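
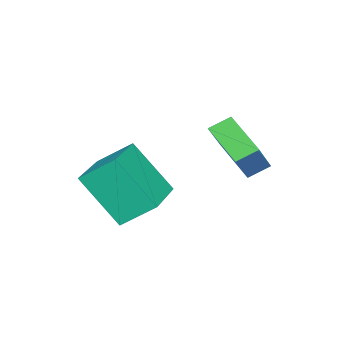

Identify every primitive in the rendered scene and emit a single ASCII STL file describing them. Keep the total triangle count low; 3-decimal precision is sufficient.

solid 
facet normal -0.554 0.677 0.485
outer loop
vertex -3.21 2.311 -2.004
vertex -2.099 2.346 -0.784
vertex -2.372 3.569 -2.804
endloop
endfacet
facet normal -0.673 -0.022 -0.739
outer loop
vertex -1.901 2.994 -3.216
vertex -3.21 2.311 -2.004
vertex -2.372 3.569 -2.804
endloop
endfacet
facet normal -0.554 0.677 0.485
outer loop
vertex -2.372 3.569 -2.804
vertex -2.099 2.346 -0.784
vertex -1.261 3.604 -1.584
endloop
endfacet
facet normal 0.490 0.736 -0.467
outer loop
vertex -1.261 3.604 -1.584
vertex -1.901 2.994 -3.216
vertex -2.372 3.569 -2.804
endloop
endfacet
facet normal -0.490 -0.736 0.467
outer loop
vertex -3.21 2.311 -2.004
vertex -1.628 1.771 -1.196
vertex -2.099 2.346 -0.784
endloop
endfacet
facet normal -0.673 -0.022 -0.739
outer loop
vertex -2.739 1.736 -2.416
vertex -3.21 2.311 -2.004
vertex -1.901 2.994 -3.216
endloop
endfacet
facet normal -0.490 -0.736 0.467
outer loop
vertex -2.739 1.736 -2.416
vertex -1.628 1.771 -1.196
vertex -3.21 2.311 -2.004
endloop
endfacet
facet normal 0.673 0.022 0.739
outer loop
vertex -2.099 2.346 -0.784
vertex -1.628 1.771 -1.196
vertex -1.261 3.604 -1.584
endloop
endfacet
facet normal 0.490 0.736 -0.467
outer loop
vertex -0.79 3.029 -1.996
vertex -1.901 2.994 -3.216
vertex -1.261 3.604 -1.584
endloop
endfacet
facet normal 0.673 0.022 0.739
outer loop
vertex -1.261 3.604 -1.584
vertex -1.628 1.771 -1.196
vertex -0.79 3.029 -1.996
endloop
endfacet
facet normal 0.554 -0.677 -0.485
outer loop
vertex -0.79 3.029 -1.996
vertex -2.739 1.736 -2.416
vertex -1.901 2.994 -3.216
endloop
endfacet
facet normal 0.554 -0.677 -0.485
outer loop
vertex -1.628 1.771 -1.196
vertex -2.739 1.736 -2.416
vertex -0.79 3.029 -1.996
endloop
endfacet
facet normal -0.968 -0.193 -0.161
outer loop
vertex -0.582 -0.259 -1.775
vertex -0.57 1.098 -3.469
vertex -0.23 -1.317 -2.621
endloop
endfacet
facet normal -0.005 -0.626 0.780
outer loop
vertex 1.87 -0.898 -2.271
vertex -0.582 -0.259 -1.775
vertex -0.23 -1.317 -2.621
endloop
endfacet
facet normal -0.968 -0.193 -0.161
outer loop
vertex -0.23 -1.317 -2.621
vertex -0.57 1.098 -3.469
vertex -0.218 0.04 -4.315
endloop
endfacet
facet normal 0.252 -0.756 -0.604
outer loop
vertex -0.218 0.04 -4.315
vertex 1.87 -0.898 -2.271
vertex -0.23 -1.317 -2.621
endloop
endfacet
facet normal -0.252 0.756 0.604
outer loop
vertex -0.582 -0.259 -1.775
vertex 1.53 1.517 -3.119
vertex -0.57 1.098 -3.469
endloop
endfacet
facet normal -0.005 -0.626 0.780
outer loop
vertex 1.518 0.16 -1.425
vertex -0.582 -0.259 -1.775
vertex 1.87 -0.898 -2.271
endloop
endfacet
facet normal -0.252 0.756 0.604
outer loop
vertex 1.518 0.16 -1.425
vertex 1.53 1.517 -3.119
vertex -0.582 -0.259 -1.775
endloop
endfacet
facet normal 0.005 0.626 -0.780
outer loop
vertex -0.57 1.098 -3.469
vertex 1.53 1.517 -3.119
vertex -0.218 0.04 -4.315
endloop
endfacet
facet normal 0.252 -0.756 -0.604
outer loop
vertex 1.882 0.459 -3.965
vertex 1.87 -0.898 -2.271
vertex -0.218 0.04 -4.315
endloop
endfacet
facet normal 0.005 0.626 -0.780
outer loop
vertex -0.218 0.04 -4.315
vertex 1.53 1.517 -3.119
vertex 1.882 0.459 -3.965
endloop
endfacet
facet normal 0.968 0.193 0.161
outer loop
vertex 1.882 0.459 -3.965
vertex 1.518 0.16 -1.425
vertex 1.87 -0.898 -2.271
endloop
endfacet
facet normal 0.968 0.193 0.161
outer loop
vertex 1.53 1.517 -3.119
vertex 1.518 0.16 -1.425
vertex 1.882 0.459 -3.965
endloop
endfacet

endsolid


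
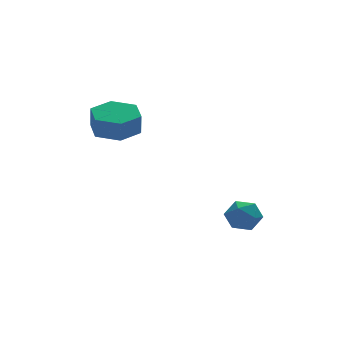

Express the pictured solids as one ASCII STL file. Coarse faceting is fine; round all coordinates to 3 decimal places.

solid 
facet normal 0.051 0.211 -0.976
outer loop
vertex -0.526 2.865 3.054
vertex -1.524 2.45 2.912
vertex -1.402 3.507 3.147
endloop
endfacet
facet normal 0.593 0.780 0.199
outer loop
vertex -0.526 2.865 3.054
vertex -1.402 3.507 3.147
vertex -0.579 2.646 4.069
endloop
endfacet
facet normal 0.593 0.780 0.199
outer loop
vertex -0.579 2.646 4.069
vertex -1.402 3.507 3.147
vertex -1.455 3.288 4.162
endloop
endfacet
facet normal -0.050 -0.210 0.976
outer loop
vertex -0.579 2.646 4.069
vertex -1.455 3.288 4.162
vertex -1.576 2.23 3.928
endloop
endfacet
facet normal 0.050 0.211 -0.976
outer loop
vertex -1.402 3.507 3.147
vertex -1.524 2.45 2.912
vertex -2.4 3.091 3.006
endloop
endfacet
facet normal -0.400 0.900 0.173
outer loop
vertex -1.402 3.507 3.147
vertex -2.4 3.091 3.006
vertex -1.455 3.288 4.162
endloop
endfacet
facet normal -0.400 0.900 0.174
outer loop
vertex -1.455 3.288 4.162
vertex -2.4 3.091 3.006
vertex -2.452 2.872 4.021
endloop
endfacet
facet normal -0.050 -0.210 0.976
outer loop
vertex -1.455 3.288 4.162
vertex -2.452 2.872 4.021
vertex -1.576 2.23 3.928
endloop
endfacet
facet normal 0.050 0.211 -0.976
outer loop
vertex -2.4 3.091 3.006
vertex -1.524 2.45 2.912
vertex -2.521 2.034 2.771
endloop
endfacet
facet normal -0.993 0.119 -0.025
outer loop
vertex -2.4 3.091 3.006
vertex -2.521 2.034 2.771
vertex -2.452 2.872 4.021
endloop
endfacet
facet normal -0.992 0.120 -0.026
outer loop
vertex -2.452 2.872 4.021
vertex -2.521 2.034 2.771
vertex -2.574 1.815 3.786
endloop
endfacet
facet normal -0.051 -0.211 0.976
outer loop
vertex -2.452 2.872 4.021
vertex -2.574 1.815 3.786
vertex -1.576 2.23 3.928
endloop
endfacet
facet normal 0.050 0.210 -0.976
outer loop
vertex -2.521 2.034 2.771
vertex -1.524 2.45 2.912
vertex -1.645 1.392 2.678
endloop
endfacet
facet normal -0.593 -0.780 -0.199
outer loop
vertex -2.521 2.034 2.771
vertex -1.645 1.392 2.678
vertex -2.574 1.815 3.786
endloop
endfacet
facet normal -0.593 -0.780 -0.199
outer loop
vertex -2.574 1.815 3.786
vertex -1.645 1.392 2.678
vertex -1.698 1.173 3.693
endloop
endfacet
facet normal -0.051 -0.211 0.976
outer loop
vertex -2.574 1.815 3.786
vertex -1.698 1.173 3.693
vertex -1.576 2.23 3.928
endloop
endfacet
facet normal 0.050 0.210 -0.976
outer loop
vertex -1.645 1.392 2.678
vertex -1.524 2.45 2.912
vertex -0.648 1.808 2.819
endloop
endfacet
facet normal 0.400 -0.900 -0.173
outer loop
vertex -1.645 1.392 2.678
vertex -0.648 1.808 2.819
vertex -1.698 1.173 3.693
endloop
endfacet
facet normal 0.400 -0.900 -0.174
outer loop
vertex -1.698 1.173 3.693
vertex -0.648 1.808 2.819
vertex -0.7 1.589 3.834
endloop
endfacet
facet normal -0.050 -0.211 0.976
outer loop
vertex -1.698 1.173 3.693
vertex -0.7 1.589 3.834
vertex -1.576 2.23 3.928
endloop
endfacet
facet normal 0.051 0.211 -0.976
outer loop
vertex -0.648 1.808 2.819
vertex -1.524 2.45 2.912
vertex -0.526 2.865 3.054
endloop
endfacet
facet normal 0.992 -0.120 0.025
outer loop
vertex -0.648 1.808 2.819
vertex -0.526 2.865 3.054
vertex -0.7 1.589 3.834
endloop
endfacet
facet normal 0.993 -0.119 0.026
outer loop
vertex -0.7 1.589 3.834
vertex -0.526 2.865 3.054
vertex -0.579 2.646 4.069
endloop
endfacet
facet normal -0.050 -0.211 0.976
outer loop
vertex -0.7 1.589 3.834
vertex -0.579 2.646 4.069
vertex -1.576 2.23 3.928
endloop
endfacet
facet normal -0.876 -0.382 0.296
outer loop
vertex 2.602 0.855 -1.911
vertex 2.843 0.071 -2.209
vertex 3.022 0.299 -1.385
endloop
endfacet
facet normal -0.680 0.163 0.715
outer loop
vertex 2.602 0.855 -1.911
vertex 3.022 0.299 -1.385
vertex 3.23 1.147 -1.38
endloop
endfacet
facet normal -0.600 0.740 0.303
outer loop
vertex 2.602 0.855 -1.911
vertex 3.23 1.147 -1.38
vertex 3.18 1.442 -2.199
endloop
endfacet
facet normal -0.746 0.553 -0.370
outer loop
vertex 2.602 0.855 -1.911
vertex 3.18 1.442 -2.199
vertex 2.941 0.777 -2.712
endloop
endfacet
facet normal -0.917 -0.139 -0.374
outer loop
vertex 2.602 0.855 -1.911
vertex 2.941 0.777 -2.712
vertex 2.843 0.071 -2.209
endloop
endfacet
facet normal -0.046 0.005 0.999
outer loop
vertex 3.23 1.147 -1.38
vertex 3.022 0.299 -1.385
vertex 3.859 0.543 -1.348
endloop
endfacet
facet normal -0.361 -0.876 0.321
outer loop
vertex 3.022 0.299 -1.385
vertex 2.843 0.071 -2.209
vertex 3.62 -0.122 -1.861
endloop
endfacet
facet normal -0.427 -0.485 -0.764
outer loop
vertex 2.843 0.071 -2.209
vertex 2.941 0.777 -2.712
vertex 3.57 0.173 -2.68
endloop
endfacet
facet normal -0.152 0.637 -0.755
outer loop
vertex 2.941 0.777 -2.712
vertex 3.18 1.442 -2.199
vertex 3.778 1.021 -2.675
endloop
endfacet
facet normal 0.084 0.939 0.333
outer loop
vertex 3.18 1.442 -2.199
vertex 3.23 1.147 -1.38
vertex 3.957 1.249 -1.851
endloop
endfacet
facet normal 0.746 -0.553 0.370
outer loop
vertex 4.198 0.465 -2.149
vertex 3.859 0.543 -1.348
vertex 3.62 -0.122 -1.861
endloop
endfacet
facet normal 0.600 -0.740 -0.303
outer loop
vertex 4.198 0.465 -2.149
vertex 3.62 -0.122 -1.861
vertex 3.57 0.173 -2.68
endloop
endfacet
facet normal 0.680 -0.163 -0.715
outer loop
vertex 4.198 0.465 -2.149
vertex 3.57 0.173 -2.68
vertex 3.778 1.021 -2.675
endloop
endfacet
facet normal 0.876 0.382 -0.296
outer loop
vertex 4.198 0.465 -2.149
vertex 3.778 1.021 -2.675
vertex 3.957 1.249 -1.851
endloop
endfacet
facet normal 0.917 0.139 0.374
outer loop
vertex 4.198 0.465 -2.149
vertex 3.957 1.249 -1.851
vertex 3.859 0.543 -1.348
endloop
endfacet
facet normal 0.152 -0.637 0.755
outer loop
vertex 3.62 -0.122 -1.861
vertex 3.859 0.543 -1.348
vertex 3.022 0.299 -1.385
endloop
endfacet
facet normal -0.084 -0.939 -0.333
outer loop
vertex 3.57 0.173 -2.68
vertex 3.62 -0.122 -1.861
vertex 2.843 0.071 -2.209
endloop
endfacet
facet normal 0.046 -0.005 -0.999
outer loop
vertex 3.778 1.021 -2.675
vertex 3.57 0.173 -2.68
vertex 2.941 0.777 -2.712
endloop
endfacet
facet normal 0.361 0.876 -0.321
outer loop
vertex 3.957 1.249 -1.851
vertex 3.778 1.021 -2.675
vertex 3.18 1.442 -2.199
endloop
endfacet
facet normal 0.427 0.485 0.764
outer loop
vertex 3.859 0.543 -1.348
vertex 3.957 1.249 -1.851
vertex 3.23 1.147 -1.38
endloop
endfacet

endsolid


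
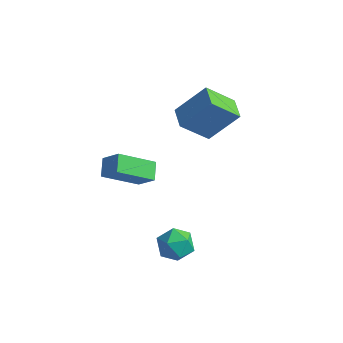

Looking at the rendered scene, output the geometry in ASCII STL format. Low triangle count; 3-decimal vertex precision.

solid 
facet normal -0.710 0.030 -0.704
outer loop
vertex -2.278 -4.593 2.021
vertex -2.692 -3.766 2.474
vertex -1.016 -3.296 0.805
endloop
endfacet
facet normal 0.402 -0.803 -0.439
outer loop
vertex -0.108 -3.334 1.706
vertex -2.278 -4.593 2.021
vertex -1.016 -3.296 0.805
endloop
endfacet
facet normal -0.709 0.029 -0.704
outer loop
vertex -1.016 -3.296 0.805
vertex -2.692 -3.766 2.474
vertex -1.431 -2.469 1.257
endloop
endfacet
facet normal 0.578 0.595 -0.558
outer loop
vertex -1.431 -2.469 1.257
vertex -0.108 -3.334 1.706
vertex -1.016 -3.296 0.805
endloop
endfacet
facet normal -0.578 -0.595 0.558
outer loop
vertex -2.278 -4.593 2.021
vertex -1.784 -3.804 3.375
vertex -2.692 -3.766 2.474
endloop
endfacet
facet normal 0.402 -0.803 -0.439
outer loop
vertex -1.369 -4.631 2.923
vertex -2.278 -4.593 2.021
vertex -0.108 -3.334 1.706
endloop
endfacet
facet normal -0.578 -0.595 0.558
outer loop
vertex -1.369 -4.631 2.923
vertex -1.784 -3.804 3.375
vertex -2.278 -4.593 2.021
endloop
endfacet
facet normal -0.402 0.803 0.439
outer loop
vertex -2.692 -3.766 2.474
vertex -1.784 -3.804 3.375
vertex -1.431 -2.469 1.257
endloop
endfacet
facet normal 0.578 0.595 -0.558
outer loop
vertex -0.522 -2.507 2.159
vertex -0.108 -3.334 1.706
vertex -1.431 -2.469 1.257
endloop
endfacet
facet normal -0.402 0.803 0.439
outer loop
vertex -1.431 -2.469 1.257
vertex -1.784 -3.804 3.375
vertex -0.522 -2.507 2.159
endloop
endfacet
facet normal 0.710 -0.030 0.704
outer loop
vertex -0.522 -2.507 2.159
vertex -1.369 -4.631 2.923
vertex -0.108 -3.334 1.706
endloop
endfacet
facet normal 0.709 -0.029 0.705
outer loop
vertex -1.784 -3.804 3.375
vertex -1.369 -4.631 2.923
vertex -0.522 -2.507 2.159
endloop
endfacet
facet normal -0.559 -0.771 0.306
outer loop
vertex 0.177 -3.684 -2.645
vertex 0.78 -4.325 -3.159
vertex 0.992 -4.093 -2.188
endloop
endfacet
facet normal -0.565 -0.244 0.788
outer loop
vertex 0.177 -3.684 -2.645
vertex 0.992 -4.093 -2.188
vertex 0.767 -3.109 -2.044
endloop
endfacet
facet normal -0.813 0.342 0.471
outer loop
vertex 0.177 -3.684 -2.645
vertex 0.767 -3.109 -2.044
vertex 0.416 -2.733 -2.924
endloop
endfacet
facet normal -0.961 0.181 -0.208
outer loop
vertex 0.177 -3.684 -2.645
vertex 0.416 -2.733 -2.924
vertex 0.424 -3.485 -3.614
endloop
endfacet
facet normal -0.804 -0.508 -0.309
outer loop
vertex 0.177 -3.684 -2.645
vertex 0.424 -3.485 -3.614
vertex 0.78 -4.325 -3.159
endloop
endfacet
facet normal 0.109 -0.119 0.987
outer loop
vertex 0.767 -3.109 -2.044
vertex 0.992 -4.093 -2.188
vertex 1.736 -3.395 -2.186
endloop
endfacet
facet normal 0.119 -0.971 0.206
outer loop
vertex 0.992 -4.093 -2.188
vertex 0.78 -4.325 -3.159
vertex 1.744 -4.147 -2.876
endloop
endfacet
facet normal -0.277 -0.546 -0.791
outer loop
vertex 0.78 -4.325 -3.159
vertex 0.424 -3.485 -3.614
vertex 1.393 -3.771 -3.756
endloop
endfacet
facet normal -0.532 0.569 -0.627
outer loop
vertex 0.424 -3.485 -3.614
vertex 0.416 -2.733 -2.924
vertex 1.168 -2.787 -3.612
endloop
endfacet
facet normal -0.292 0.832 0.472
outer loop
vertex 0.416 -2.733 -2.924
vertex 0.767 -3.109 -2.044
vertex 1.38 -2.555 -2.641
endloop
endfacet
facet normal 0.961 -0.181 0.208
outer loop
vertex 1.983 -3.196 -3.155
vertex 1.736 -3.395 -2.186
vertex 1.744 -4.147 -2.876
endloop
endfacet
facet normal 0.813 -0.342 -0.471
outer loop
vertex 1.983 -3.196 -3.155
vertex 1.744 -4.147 -2.876
vertex 1.393 -3.771 -3.756
endloop
endfacet
facet normal 0.565 0.244 -0.788
outer loop
vertex 1.983 -3.196 -3.155
vertex 1.393 -3.771 -3.756
vertex 1.168 -2.787 -3.612
endloop
endfacet
facet normal 0.559 0.771 -0.306
outer loop
vertex 1.983 -3.196 -3.155
vertex 1.168 -2.787 -3.612
vertex 1.38 -2.555 -2.641
endloop
endfacet
facet normal 0.804 0.508 0.309
outer loop
vertex 1.983 -3.196 -3.155
vertex 1.38 -2.555 -2.641
vertex 1.736 -3.395 -2.186
endloop
endfacet
facet normal 0.532 -0.569 0.627
outer loop
vertex 1.744 -4.147 -2.876
vertex 1.736 -3.395 -2.186
vertex 0.992 -4.093 -2.188
endloop
endfacet
facet normal 0.292 -0.832 -0.472
outer loop
vertex 1.393 -3.771 -3.756
vertex 1.744 -4.147 -2.876
vertex 0.78 -4.325 -3.159
endloop
endfacet
facet normal -0.109 0.119 -0.987
outer loop
vertex 1.168 -2.787 -3.612
vertex 1.393 -3.771 -3.756
vertex 0.424 -3.485 -3.614
endloop
endfacet
facet normal -0.119 0.971 -0.206
outer loop
vertex 1.38 -2.555 -2.641
vertex 1.168 -2.787 -3.612
vertex 0.416 -2.733 -2.924
endloop
endfacet
facet normal 0.277 0.546 0.791
outer loop
vertex 1.736 -3.395 -2.186
vertex 1.38 -2.555 -2.641
vertex 0.767 -3.109 -2.044
endloop
endfacet
facet normal -0.663 0.748 0.031
outer loop
vertex -0.271 1.836 4.348
vertex 0.783 2.829 2.939
vertex -1.446 0.858 2.779
endloop
endfacet
facet normal -0.522 -0.492 0.697
outer loop
vertex -0.623 -0.069 2.741
vertex -0.271 1.836 4.348
vertex -1.446 0.858 2.779
endloop
endfacet
facet normal -0.663 0.748 0.031
outer loop
vertex -1.446 0.858 2.779
vertex 0.783 2.829 2.939
vertex -0.392 1.851 1.371
endloop
endfacet
facet normal -0.536 -0.447 -0.716
outer loop
vertex -0.392 1.851 1.371
vertex -0.623 -0.069 2.741
vertex -1.446 0.858 2.779
endloop
endfacet
facet normal 0.536 0.447 0.716
outer loop
vertex -0.271 1.836 4.348
vertex 1.606 1.902 2.901
vertex 0.783 2.829 2.939
endloop
endfacet
facet normal -0.521 -0.492 0.697
outer loop
vertex 0.552 0.909 4.309
vertex -0.271 1.836 4.348
vertex -0.623 -0.069 2.741
endloop
endfacet
facet normal 0.537 0.446 0.716
outer loop
vertex 0.552 0.909 4.309
vertex 1.606 1.902 2.901
vertex -0.271 1.836 4.348
endloop
endfacet
facet normal 0.522 0.492 -0.697
outer loop
vertex 0.783 2.829 2.939
vertex 1.606 1.902 2.901
vertex -0.392 1.851 1.371
endloop
endfacet
facet normal -0.537 -0.446 -0.716
outer loop
vertex 0.431 0.924 1.332
vertex -0.623 -0.069 2.741
vertex -0.392 1.851 1.371
endloop
endfacet
facet normal 0.521 0.492 -0.697
outer loop
vertex -0.392 1.851 1.371
vertex 1.606 1.902 2.901
vertex 0.431 0.924 1.332
endloop
endfacet
facet normal 0.663 -0.748 -0.031
outer loop
vertex 0.431 0.924 1.332
vertex 0.552 0.909 4.309
vertex -0.623 -0.069 2.741
endloop
endfacet
facet normal 0.663 -0.748 -0.031
outer loop
vertex 1.606 1.902 2.901
vertex 0.552 0.909 4.309
vertex 0.431 0.924 1.332
endloop
endfacet

endsolid


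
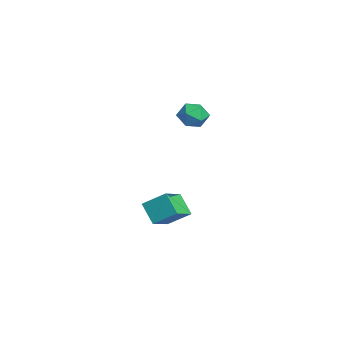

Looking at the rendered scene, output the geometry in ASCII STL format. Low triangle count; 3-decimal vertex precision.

solid 
facet normal -0.631 -0.279 0.724
outer loop
vertex -0.822 -2.764 -1.989
vertex -2.144 -1.705 -2.733
vertex -1.308 -4.005 -2.892
endloop
endfacet
facet normal 0.715 -0.572 0.402
outer loop
vertex -0.336 -3.575 -4.007
vertex -0.822 -2.764 -1.989
vertex -1.308 -4.005 -2.892
endloop
endfacet
facet normal -0.631 -0.279 0.724
outer loop
vertex -1.308 -4.005 -2.892
vertex -2.144 -1.705 -2.733
vertex -2.63 -2.946 -3.636
endloop
endfacet
facet normal -0.302 -0.771 -0.561
outer loop
vertex -2.63 -2.946 -3.636
vertex -0.336 -3.575 -4.007
vertex -1.308 -4.005 -2.892
endloop
endfacet
facet normal 0.302 0.771 0.561
outer loop
vertex -0.822 -2.764 -1.989
vertex -1.172 -1.275 -3.848
vertex -2.144 -1.705 -2.733
endloop
endfacet
facet normal 0.715 -0.572 0.402
outer loop
vertex 0.15 -2.334 -3.104
vertex -0.822 -2.764 -1.989
vertex -0.336 -3.575 -4.007
endloop
endfacet
facet normal 0.302 0.771 0.561
outer loop
vertex 0.15 -2.334 -3.104
vertex -1.172 -1.275 -3.848
vertex -0.822 -2.764 -1.989
endloop
endfacet
facet normal -0.715 0.572 -0.402
outer loop
vertex -2.144 -1.705 -2.733
vertex -1.172 -1.275 -3.848
vertex -2.63 -2.946 -3.636
endloop
endfacet
facet normal -0.302 -0.771 -0.561
outer loop
vertex -1.658 -2.516 -4.751
vertex -0.336 -3.575 -4.007
vertex -2.63 -2.946 -3.636
endloop
endfacet
facet normal -0.715 0.572 -0.402
outer loop
vertex -2.63 -2.946 -3.636
vertex -1.172 -1.275 -3.848
vertex -1.658 -2.516 -4.751
endloop
endfacet
facet normal 0.631 0.279 -0.724
outer loop
vertex -1.658 -2.516 -4.751
vertex 0.15 -2.334 -3.104
vertex -0.336 -3.575 -4.007
endloop
endfacet
facet normal 0.631 0.279 -0.724
outer loop
vertex -1.172 -1.275 -3.848
vertex 0.15 -2.334 -3.104
vertex -1.658 -2.516 -4.751
endloop
endfacet
facet normal 0.007 0.813 0.582
outer loop
vertex -1.316 -0.231 3.535
vertex -1.992 -0.63 4.1
vertex -1.055 -0.775 4.291
endloop
endfacet
facet normal 0.648 0.707 0.285
outer loop
vertex -1.316 -0.231 3.535
vertex -1.055 -0.775 4.291
vertex -0.589 -0.863 3.449
endloop
endfacet
facet normal 0.565 0.708 -0.424
outer loop
vertex -1.316 -0.231 3.535
vertex -0.589 -0.863 3.449
vertex -1.237 -0.772 2.737
endloop
endfacet
facet normal -0.127 0.815 -0.565
outer loop
vertex -1.316 -0.231 3.535
vertex -1.237 -0.772 2.737
vertex -2.105 -0.628 3.139
endloop
endfacet
facet normal -0.472 0.880 0.057
outer loop
vertex -1.316 -0.231 3.535
vertex -2.105 -0.628 3.139
vertex -1.992 -0.63 4.1
endloop
endfacet
facet normal 0.876 0.060 0.479
outer loop
vertex -0.589 -0.863 3.449
vertex -1.055 -0.775 4.291
vertex -0.815 -1.652 3.961
endloop
endfacet
facet normal -0.160 0.231 0.960
outer loop
vertex -1.055 -0.775 4.291
vertex -1.992 -0.63 4.1
vertex -1.683 -1.508 4.363
endloop
endfacet
facet normal -0.934 0.339 0.111
outer loop
vertex -1.992 -0.63 4.1
vertex -2.105 -0.628 3.139
vertex -2.331 -1.417 3.651
endloop
endfacet
facet normal -0.376 0.234 -0.896
outer loop
vertex -2.105 -0.628 3.139
vertex -1.237 -0.772 2.737
vertex -1.865 -1.505 2.809
endloop
endfacet
facet normal 0.742 0.061 -0.668
outer loop
vertex -1.237 -0.772 2.737
vertex -0.589 -0.863 3.449
vertex -0.928 -1.65 3.0
endloop
endfacet
facet normal 0.127 -0.815 0.565
outer loop
vertex -1.604 -2.049 3.565
vertex -0.815 -1.652 3.961
vertex -1.683 -1.508 4.363
endloop
endfacet
facet normal -0.565 -0.708 0.424
outer loop
vertex -1.604 -2.049 3.565
vertex -1.683 -1.508 4.363
vertex -2.331 -1.417 3.651
endloop
endfacet
facet normal -0.648 -0.707 -0.285
outer loop
vertex -1.604 -2.049 3.565
vertex -2.331 -1.417 3.651
vertex -1.865 -1.505 2.809
endloop
endfacet
facet normal -0.007 -0.813 -0.582
outer loop
vertex -1.604 -2.049 3.565
vertex -1.865 -1.505 2.809
vertex -0.928 -1.65 3.0
endloop
endfacet
facet normal 0.472 -0.880 -0.057
outer loop
vertex -1.604 -2.049 3.565
vertex -0.928 -1.65 3.0
vertex -0.815 -1.652 3.961
endloop
endfacet
facet normal 0.376 -0.234 0.896
outer loop
vertex -1.683 -1.508 4.363
vertex -0.815 -1.652 3.961
vertex -1.055 -0.775 4.291
endloop
endfacet
facet normal -0.742 -0.061 0.668
outer loop
vertex -2.331 -1.417 3.651
vertex -1.683 -1.508 4.363
vertex -1.992 -0.63 4.1
endloop
endfacet
facet normal -0.876 -0.060 -0.479
outer loop
vertex -1.865 -1.505 2.809
vertex -2.331 -1.417 3.651
vertex -2.105 -0.628 3.139
endloop
endfacet
facet normal 0.160 -0.231 -0.960
outer loop
vertex -0.928 -1.65 3.0
vertex -1.865 -1.505 2.809
vertex -1.237 -0.772 2.737
endloop
endfacet
facet normal 0.934 -0.339 -0.111
outer loop
vertex -0.815 -1.652 3.961
vertex -0.928 -1.65 3.0
vertex -0.589 -0.863 3.449
endloop
endfacet

endsolid


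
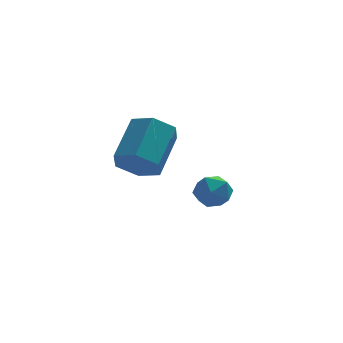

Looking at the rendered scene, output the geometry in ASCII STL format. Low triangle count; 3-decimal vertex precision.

solid 
facet normal -0.360 -0.734 -0.576
outer loop
vertex 0.167 -2.377 0.341
vertex -0.572 -2.375 0.8
vertex -0.493 -1.864 0.1
endloop
endfacet
facet normal 0.543 0.337 -0.769
outer loop
vertex 0.167 -2.377 0.341
vertex -0.493 -1.864 0.1
vertex 0.83 -1.027 1.401
endloop
endfacet
facet normal 0.542 0.338 -0.769
outer loop
vertex 0.83 -1.027 1.401
vertex -0.493 -1.864 0.1
vertex 0.17 -0.514 1.161
endloop
endfacet
facet normal 0.360 0.733 0.576
outer loop
vertex 0.83 -1.027 1.401
vertex 0.17 -0.514 1.161
vertex 0.092 -1.025 1.86
endloop
endfacet
facet normal -0.360 -0.734 -0.576
outer loop
vertex -0.493 -1.864 0.1
vertex -0.572 -2.375 0.8
vertex -1.232 -1.862 0.559
endloop
endfacet
facet normal -0.386 0.680 -0.624
outer loop
vertex -0.493 -1.864 0.1
vertex -1.232 -1.862 0.559
vertex 0.17 -0.514 1.161
endloop
endfacet
facet normal -0.386 0.680 -0.624
outer loop
vertex 0.17 -0.514 1.161
vertex -1.232 -1.862 0.559
vertex -0.569 -0.512 1.62
endloop
endfacet
facet normal 0.360 0.734 0.576
outer loop
vertex 0.17 -0.514 1.161
vertex -0.569 -0.512 1.62
vertex 0.092 -1.025 1.86
endloop
endfacet
facet normal -0.360 -0.734 -0.576
outer loop
vertex -1.232 -1.862 0.559
vertex -0.572 -2.375 0.8
vertex -1.31 -2.373 1.259
endloop
endfacet
facet normal -0.929 0.341 0.146
outer loop
vertex -1.232 -1.862 0.559
vertex -1.31 -2.373 1.259
vertex -0.569 -0.512 1.62
endloop
endfacet
facet normal -0.929 0.341 0.146
outer loop
vertex -0.569 -0.512 1.62
vertex -1.31 -2.373 1.259
vertex -0.647 -1.023 2.319
endloop
endfacet
facet normal 0.360 0.734 0.576
outer loop
vertex -0.569 -0.512 1.62
vertex -0.647 -1.023 2.319
vertex 0.092 -1.025 1.86
endloop
endfacet
facet normal -0.360 -0.733 -0.576
outer loop
vertex -1.31 -2.373 1.259
vertex -0.572 -2.375 0.8
vertex -0.65 -2.886 1.499
endloop
endfacet
facet normal -0.542 -0.338 0.769
outer loop
vertex -1.31 -2.373 1.259
vertex -0.65 -2.886 1.499
vertex -0.647 -1.023 2.319
endloop
endfacet
facet normal -0.543 -0.338 0.769
outer loop
vertex -0.647 -1.023 2.319
vertex -0.65 -2.886 1.499
vertex 0.013 -1.536 2.56
endloop
endfacet
facet normal 0.360 0.734 0.576
outer loop
vertex -0.647 -1.023 2.319
vertex 0.013 -1.536 2.56
vertex 0.092 -1.025 1.86
endloop
endfacet
facet normal -0.360 -0.734 -0.576
outer loop
vertex -0.65 -2.886 1.499
vertex -0.572 -2.375 0.8
vertex 0.089 -2.888 1.04
endloop
endfacet
facet normal 0.386 -0.680 0.624
outer loop
vertex -0.65 -2.886 1.499
vertex 0.089 -2.888 1.04
vertex 0.013 -1.536 2.56
endloop
endfacet
facet normal 0.386 -0.680 0.624
outer loop
vertex 0.013 -1.536 2.56
vertex 0.089 -2.888 1.04
vertex 0.752 -1.538 2.101
endloop
endfacet
facet normal 0.360 0.734 0.576
outer loop
vertex 0.013 -1.536 2.56
vertex 0.752 -1.538 2.101
vertex 0.092 -1.025 1.86
endloop
endfacet
facet normal -0.360 -0.734 -0.576
outer loop
vertex 0.089 -2.888 1.04
vertex -0.572 -2.375 0.8
vertex 0.167 -2.377 0.341
endloop
endfacet
facet normal 0.929 -0.341 -0.146
outer loop
vertex 0.089 -2.888 1.04
vertex 0.167 -2.377 0.341
vertex 0.752 -1.538 2.101
endloop
endfacet
facet normal 0.929 -0.341 -0.146
outer loop
vertex 0.752 -1.538 2.101
vertex 0.167 -2.377 0.341
vertex 0.83 -1.027 1.401
endloop
endfacet
facet normal 0.360 0.734 0.576
outer loop
vertex 0.752 -1.538 2.101
vertex 0.83 -1.027 1.401
vertex 0.092 -1.025 1.86
endloop
endfacet
facet normal 0.241 0.150 0.959
outer loop
vertex 2.555 1.969 -1.837
vertex 2.015 1.423 -1.616
vertex 2.767 1.201 -1.77
endloop
endfacet
facet normal 0.802 0.268 0.533
outer loop
vertex 2.555 1.969 -1.837
vertex 2.767 1.201 -1.77
vertex 3.031 1.636 -2.386
endloop
endfacet
facet normal 0.624 0.779 0.069
outer loop
vertex 2.555 1.969 -1.837
vertex 3.031 1.636 -2.386
vertex 2.443 2.127 -2.612
endloop
endfacet
facet normal -0.049 0.977 0.206
outer loop
vertex 2.555 1.969 -1.837
vertex 2.443 2.127 -2.612
vertex 1.814 1.995 -2.136
endloop
endfacet
facet normal -0.285 0.588 0.757
outer loop
vertex 2.555 1.969 -1.837
vertex 1.814 1.995 -2.136
vertex 2.015 1.423 -1.616
endloop
endfacet
facet normal 0.930 -0.329 0.166
outer loop
vertex 3.031 1.636 -2.386
vertex 2.767 1.201 -1.77
vertex 2.786 0.885 -2.504
endloop
endfacet
facet normal 0.021 -0.520 0.854
outer loop
vertex 2.767 1.201 -1.77
vertex 2.015 1.423 -1.616
vertex 2.157 0.753 -2.028
endloop
endfacet
facet normal -0.829 0.188 0.527
outer loop
vertex 2.015 1.423 -1.616
vertex 1.814 1.995 -2.136
vertex 1.569 1.244 -2.254
endloop
endfacet
facet normal -0.447 0.818 -0.364
outer loop
vertex 1.814 1.995 -2.136
vertex 2.443 2.127 -2.612
vertex 1.833 1.679 -2.87
endloop
endfacet
facet normal 0.640 0.496 -0.587
outer loop
vertex 2.443 2.127 -2.612
vertex 3.031 1.636 -2.386
vertex 2.585 1.457 -3.024
endloop
endfacet
facet normal 0.049 -0.977 -0.206
outer loop
vertex 2.045 0.911 -2.803
vertex 2.786 0.885 -2.504
vertex 2.157 0.753 -2.028
endloop
endfacet
facet normal -0.624 -0.779 -0.069
outer loop
vertex 2.045 0.911 -2.803
vertex 2.157 0.753 -2.028
vertex 1.569 1.244 -2.254
endloop
endfacet
facet normal -0.802 -0.268 -0.533
outer loop
vertex 2.045 0.911 -2.803
vertex 1.569 1.244 -2.254
vertex 1.833 1.679 -2.87
endloop
endfacet
facet normal -0.241 -0.150 -0.959
outer loop
vertex 2.045 0.911 -2.803
vertex 1.833 1.679 -2.87
vertex 2.585 1.457 -3.024
endloop
endfacet
facet normal 0.285 -0.588 -0.757
outer loop
vertex 2.045 0.911 -2.803
vertex 2.585 1.457 -3.024
vertex 2.786 0.885 -2.504
endloop
endfacet
facet normal 0.447 -0.818 0.364
outer loop
vertex 2.157 0.753 -2.028
vertex 2.786 0.885 -2.504
vertex 2.767 1.201 -1.77
endloop
endfacet
facet normal -0.640 -0.496 0.587
outer loop
vertex 1.569 1.244 -2.254
vertex 2.157 0.753 -2.028
vertex 2.015 1.423 -1.616
endloop
endfacet
facet normal -0.930 0.329 -0.166
outer loop
vertex 1.833 1.679 -2.87
vertex 1.569 1.244 -2.254
vertex 1.814 1.995 -2.136
endloop
endfacet
facet normal -0.021 0.520 -0.854
outer loop
vertex 2.585 1.457 -3.024
vertex 1.833 1.679 -2.87
vertex 2.443 2.127 -2.612
endloop
endfacet
facet normal 0.829 -0.188 -0.527
outer loop
vertex 2.786 0.885 -2.504
vertex 2.585 1.457 -3.024
vertex 3.031 1.636 -2.386
endloop
endfacet

endsolid


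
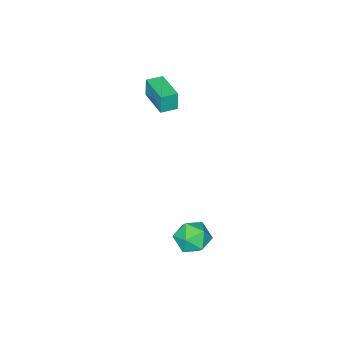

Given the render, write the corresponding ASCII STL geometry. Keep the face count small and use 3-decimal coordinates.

solid 
facet normal -0.935 0.354 -0.037
outer loop
vertex -4.361 -1.37 3.009
vertex -3.783 0.163 3.068
vertex -4.313 -1.349 2.001
endloop
endfacet
facet normal -0.353 -0.935 -0.036
outer loop
vertex -3.537 -1.643 2.032
vertex -4.361 -1.37 3.009
vertex -4.313 -1.349 2.001
endloop
endfacet
facet normal -0.935 0.354 -0.037
outer loop
vertex -4.313 -1.349 2.001
vertex -3.783 0.163 3.068
vertex -3.735 0.184 2.06
endloop
endfacet
facet normal 0.048 0.020 -0.999
outer loop
vertex -3.735 0.184 2.06
vertex -3.537 -1.643 2.032
vertex -4.313 -1.349 2.001
endloop
endfacet
facet normal -0.048 -0.020 0.999
outer loop
vertex -4.361 -1.37 3.009
vertex -3.007 -0.131 3.099
vertex -3.783 0.163 3.068
endloop
endfacet
facet normal -0.353 -0.935 -0.036
outer loop
vertex -3.585 -1.664 3.04
vertex -4.361 -1.37 3.009
vertex -3.537 -1.643 2.032
endloop
endfacet
facet normal -0.048 -0.020 0.999
outer loop
vertex -3.585 -1.664 3.04
vertex -3.007 -0.131 3.099
vertex -4.361 -1.37 3.009
endloop
endfacet
facet normal 0.353 0.935 0.036
outer loop
vertex -3.783 0.163 3.068
vertex -3.007 -0.131 3.099
vertex -3.735 0.184 2.06
endloop
endfacet
facet normal 0.048 0.020 -0.999
outer loop
vertex -2.959 -0.11 2.091
vertex -3.537 -1.643 2.032
vertex -3.735 0.184 2.06
endloop
endfacet
facet normal 0.353 0.935 0.036
outer loop
vertex -3.735 0.184 2.06
vertex -3.007 -0.131 3.099
vertex -2.959 -0.11 2.091
endloop
endfacet
facet normal 0.935 -0.354 0.037
outer loop
vertex -2.959 -0.11 2.091
vertex -3.585 -1.664 3.04
vertex -3.537 -1.643 2.032
endloop
endfacet
facet normal 0.935 -0.354 0.037
outer loop
vertex -3.007 -0.131 3.099
vertex -3.585 -1.664 3.04
vertex -2.959 -0.11 2.091
endloop
endfacet
facet normal -0.269 0.936 0.229
outer loop
vertex -1.211 4.24 -3.602
vertex -2.112 3.986 -3.621
vertex -1.626 3.93 -2.823
endloop
endfacet
facet normal 0.370 0.779 0.507
outer loop
vertex -1.211 4.24 -3.602
vertex -1.626 3.93 -2.823
vertex -0.757 3.653 -3.031
endloop
endfacet
facet normal 0.805 0.593 -0.030
outer loop
vertex -1.211 4.24 -3.602
vertex -0.757 3.653 -3.031
vertex -0.706 3.537 -3.959
endloop
endfacet
facet normal 0.434 0.636 -0.638
outer loop
vertex -1.211 4.24 -3.602
vertex -0.706 3.537 -3.959
vertex -1.543 3.743 -4.323
endloop
endfacet
facet normal -0.229 0.848 -0.479
outer loop
vertex -1.211 4.24 -3.602
vertex -1.543 3.743 -4.323
vertex -2.112 3.986 -3.621
endloop
endfacet
facet normal 0.291 0.213 0.933
outer loop
vertex -0.757 3.653 -3.031
vertex -1.626 3.93 -2.823
vertex -1.377 3.037 -2.697
endloop
endfacet
facet normal -0.741 0.466 0.484
outer loop
vertex -1.626 3.93 -2.823
vertex -2.112 3.986 -3.621
vertex -2.214 3.243 -3.061
endloop
endfacet
facet normal -0.677 0.323 -0.661
outer loop
vertex -2.112 3.986 -3.621
vertex -1.543 3.743 -4.323
vertex -2.163 3.127 -3.989
endloop
endfacet
facet normal 0.395 -0.020 -0.919
outer loop
vertex -1.543 3.743 -4.323
vertex -0.706 3.537 -3.959
vertex -1.294 2.85 -4.197
endloop
endfacet
facet normal 0.994 -0.087 0.066
outer loop
vertex -0.706 3.537 -3.959
vertex -0.757 3.653 -3.031
vertex -0.808 2.794 -3.399
endloop
endfacet
facet normal -0.434 -0.636 0.638
outer loop
vertex -1.709 2.54 -3.418
vertex -1.377 3.037 -2.697
vertex -2.214 3.243 -3.061
endloop
endfacet
facet normal -0.805 -0.593 0.030
outer loop
vertex -1.709 2.54 -3.418
vertex -2.214 3.243 -3.061
vertex -2.163 3.127 -3.989
endloop
endfacet
facet normal -0.370 -0.779 -0.507
outer loop
vertex -1.709 2.54 -3.418
vertex -2.163 3.127 -3.989
vertex -1.294 2.85 -4.197
endloop
endfacet
facet normal 0.269 -0.936 -0.229
outer loop
vertex -1.709 2.54 -3.418
vertex -1.294 2.85 -4.197
vertex -0.808 2.794 -3.399
endloop
endfacet
facet normal 0.229 -0.848 0.479
outer loop
vertex -1.709 2.54 -3.418
vertex -0.808 2.794 -3.399
vertex -1.377 3.037 -2.697
endloop
endfacet
facet normal -0.395 0.020 0.919
outer loop
vertex -2.214 3.243 -3.061
vertex -1.377 3.037 -2.697
vertex -1.626 3.93 -2.823
endloop
endfacet
facet normal -0.994 0.087 -0.066
outer loop
vertex -2.163 3.127 -3.989
vertex -2.214 3.243 -3.061
vertex -2.112 3.986 -3.621
endloop
endfacet
facet normal -0.291 -0.213 -0.933
outer loop
vertex -1.294 2.85 -4.197
vertex -2.163 3.127 -3.989
vertex -1.543 3.743 -4.323
endloop
endfacet
facet normal 0.741 -0.466 -0.484
outer loop
vertex -0.808 2.794 -3.399
vertex -1.294 2.85 -4.197
vertex -0.706 3.537 -3.959
endloop
endfacet
facet normal 0.677 -0.323 0.661
outer loop
vertex -1.377 3.037 -2.697
vertex -0.808 2.794 -3.399
vertex -0.757 3.653 -3.031
endloop
endfacet

endsolid


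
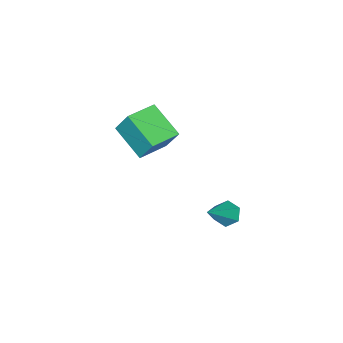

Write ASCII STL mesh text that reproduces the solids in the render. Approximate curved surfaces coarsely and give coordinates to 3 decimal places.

solid 
facet normal -0.764 -0.021 -0.644
outer loop
vertex -2.195 2.232 -3.654
vertex -2.48 2.602 -3.328
vertex -2.137 2.792 -3.741
endloop
endfacet
facet normal 0.823 -0.170 -0.543
outer loop
vertex -2.195 2.232 -3.654
vertex -2.137 2.792 -3.741
vertex -1.16 2.638 -2.212
endloop
endfacet
facet normal -0.764 -0.021 -0.644
outer loop
vertex -2.137 2.792 -3.741
vertex -2.48 2.602 -3.328
vertex -2.422 3.162 -3.415
endloop
endfacet
facet normal 0.601 0.736 -0.310
outer loop
vertex -2.137 2.792 -3.741
vertex -2.422 3.162 -3.415
vertex -1.16 2.638 -2.212
endloop
endfacet
facet normal -0.763 -0.021 -0.646
outer loop
vertex -2.422 3.162 -3.415
vertex -2.48 2.602 -3.328
vertex -2.766 2.972 -3.002
endloop
endfacet
facet normal -0.012 0.912 0.410
outer loop
vertex -2.422 3.162 -3.415
vertex -2.766 2.972 -3.002
vertex -1.16 2.638 -2.212
endloop
endfacet
facet normal -0.763 -0.021 -0.646
outer loop
vertex -2.766 2.972 -3.002
vertex -2.48 2.602 -3.328
vertex -2.824 2.411 -2.915
endloop
endfacet
facet normal -0.404 0.181 0.897
outer loop
vertex -2.766 2.972 -3.002
vertex -2.824 2.411 -2.915
vertex -1.16 2.638 -2.212
endloop
endfacet
facet normal -0.764 -0.020 -0.645
outer loop
vertex -2.824 2.411 -2.915
vertex -2.48 2.602 -3.328
vertex -2.538 2.041 -3.242
endloop
endfacet
facet normal -0.181 -0.726 0.663
outer loop
vertex -2.824 2.411 -2.915
vertex -2.538 2.041 -3.242
vertex -1.16 2.638 -2.212
endloop
endfacet
facet normal -0.764 -0.020 -0.645
outer loop
vertex -2.538 2.041 -3.242
vertex -2.48 2.602 -3.328
vertex -2.195 2.232 -3.654
endloop
endfacet
facet normal 0.433 -0.900 -0.057
outer loop
vertex -2.538 2.041 -3.242
vertex -2.195 2.232 -3.654
vertex -1.16 2.638 -2.212
endloop
endfacet
facet normal -0.981 0.185 -0.057
outer loop
vertex -4.518 -2.787 -1.822
vertex -4.457 -2.13 -0.737
vertex -4.207 -1.4 -2.68
endloop
endfacet
facet normal -0.048 -0.518 -0.854
outer loop
vertex -2.883 -1.65 -2.603
vertex -4.518 -2.787 -1.822
vertex -4.207 -1.4 -2.68
endloop
endfacet
facet normal -0.981 0.184 -0.057
outer loop
vertex -4.207 -1.4 -2.68
vertex -4.457 -2.13 -0.737
vertex -4.147 -0.743 -1.595
endloop
endfacet
facet normal 0.188 0.836 -0.516
outer loop
vertex -4.147 -0.743 -1.595
vertex -2.883 -1.65 -2.603
vertex -4.207 -1.4 -2.68
endloop
endfacet
facet normal -0.188 -0.835 0.516
outer loop
vertex -4.518 -2.787 -1.822
vertex -3.133 -2.38 -0.66
vertex -4.457 -2.13 -0.737
endloop
endfacet
facet normal -0.048 -0.518 -0.854
outer loop
vertex -3.193 -3.037 -1.745
vertex -4.518 -2.787 -1.822
vertex -2.883 -1.65 -2.603
endloop
endfacet
facet normal -0.188 -0.836 0.516
outer loop
vertex -3.193 -3.037 -1.745
vertex -3.133 -2.38 -0.66
vertex -4.518 -2.787 -1.822
endloop
endfacet
facet normal 0.048 0.518 0.854
outer loop
vertex -4.457 -2.13 -0.737
vertex -3.133 -2.38 -0.66
vertex -4.147 -0.743 -1.595
endloop
endfacet
facet normal 0.188 0.835 -0.516
outer loop
vertex -2.822 -0.993 -1.518
vertex -2.883 -1.65 -2.603
vertex -4.147 -0.743 -1.595
endloop
endfacet
facet normal 0.048 0.518 0.854
outer loop
vertex -4.147 -0.743 -1.595
vertex -3.133 -2.38 -0.66
vertex -2.822 -0.993 -1.518
endloop
endfacet
facet normal 0.981 -0.184 0.056
outer loop
vertex -2.822 -0.993 -1.518
vertex -3.193 -3.037 -1.745
vertex -2.883 -1.65 -2.603
endloop
endfacet
facet normal 0.981 -0.184 0.057
outer loop
vertex -3.133 -2.38 -0.66
vertex -3.193 -3.037 -1.745
vertex -2.822 -0.993 -1.518
endloop
endfacet

endsolid


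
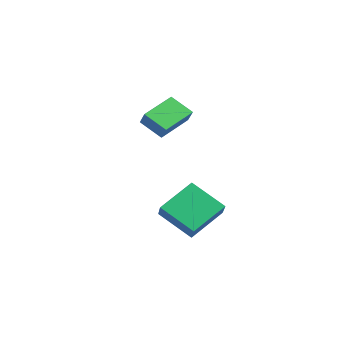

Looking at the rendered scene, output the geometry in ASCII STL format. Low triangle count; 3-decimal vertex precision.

solid 
facet normal -0.681 0.033 -0.732
outer loop
vertex -1.363 2.613 1.171
vertex -1.922 3.938 1.751
vertex -0.63 3.209 0.516
endloop
endfacet
facet normal 0.360 -0.854 -0.374
outer loop
vertex -0.078 3.182 1.109
vertex -1.363 2.613 1.171
vertex -0.63 3.209 0.516
endloop
endfacet
facet normal -0.681 0.034 -0.732
outer loop
vertex -0.63 3.209 0.516
vertex -1.922 3.938 1.751
vertex -1.188 4.534 1.096
endloop
endfacet
facet normal 0.638 0.518 -0.570
outer loop
vertex -1.188 4.534 1.096
vertex -0.078 3.182 1.109
vertex -0.63 3.209 0.516
endloop
endfacet
facet normal -0.638 -0.518 0.570
outer loop
vertex -1.363 2.613 1.171
vertex -1.37 3.911 2.344
vertex -1.922 3.938 1.751
endloop
endfacet
facet normal 0.360 -0.855 -0.374
outer loop
vertex -0.812 2.586 1.764
vertex -1.363 2.613 1.171
vertex -0.078 3.182 1.109
endloop
endfacet
facet normal -0.638 -0.518 0.569
outer loop
vertex -0.812 2.586 1.764
vertex -1.37 3.911 2.344
vertex -1.363 2.613 1.171
endloop
endfacet
facet normal -0.360 0.855 0.374
outer loop
vertex -1.922 3.938 1.751
vertex -1.37 3.911 2.344
vertex -1.188 4.534 1.096
endloop
endfacet
facet normal 0.638 0.518 -0.569
outer loop
vertex -0.637 4.507 1.689
vertex -0.078 3.182 1.109
vertex -1.188 4.534 1.096
endloop
endfacet
facet normal -0.361 0.854 0.374
outer loop
vertex -1.188 4.534 1.096
vertex -1.37 3.911 2.344
vertex -0.637 4.507 1.689
endloop
endfacet
facet normal 0.680 -0.033 0.732
outer loop
vertex -0.637 4.507 1.689
vertex -0.812 2.586 1.764
vertex -0.078 3.182 1.109
endloop
endfacet
facet normal 0.681 -0.033 0.732
outer loop
vertex -1.37 3.911 2.344
vertex -0.812 2.586 1.764
vertex -0.637 4.507 1.689
endloop
endfacet
facet normal -0.752 0.232 -0.617
outer loop
vertex 2.134 3.234 -1.211
vertex 3.178 4.119 -2.15
vertex 2.467 1.859 -2.135
endloop
endfacet
facet normal -0.629 -0.533 0.566
outer loop
vertex 3.302 1.601 -1.45
vertex 2.134 3.234 -1.211
vertex 2.467 1.859 -2.135
endloop
endfacet
facet normal -0.752 0.232 -0.617
outer loop
vertex 2.467 1.859 -2.135
vertex 3.178 4.119 -2.15
vertex 3.512 2.744 -3.074
endloop
endfacet
facet normal 0.197 -0.814 -0.547
outer loop
vertex 3.512 2.744 -3.074
vertex 3.302 1.601 -1.45
vertex 2.467 1.859 -2.135
endloop
endfacet
facet normal -0.197 0.813 0.547
outer loop
vertex 2.134 3.234 -1.211
vertex 4.013 3.861 -1.465
vertex 3.178 4.119 -2.15
endloop
endfacet
facet normal -0.629 -0.533 0.566
outer loop
vertex 2.968 2.976 -0.526
vertex 2.134 3.234 -1.211
vertex 3.302 1.601 -1.45
endloop
endfacet
facet normal -0.198 0.814 0.547
outer loop
vertex 2.968 2.976 -0.526
vertex 4.013 3.861 -1.465
vertex 2.134 3.234 -1.211
endloop
endfacet
facet normal 0.629 0.533 -0.566
outer loop
vertex 3.178 4.119 -2.15
vertex 4.013 3.861 -1.465
vertex 3.512 2.744 -3.074
endloop
endfacet
facet normal 0.198 -0.813 -0.547
outer loop
vertex 4.346 2.486 -2.389
vertex 3.302 1.601 -1.45
vertex 3.512 2.744 -3.074
endloop
endfacet
facet normal 0.629 0.533 -0.566
outer loop
vertex 3.512 2.744 -3.074
vertex 4.013 3.861 -1.465
vertex 4.346 2.486 -2.389
endloop
endfacet
facet normal 0.752 -0.232 0.617
outer loop
vertex 4.346 2.486 -2.389
vertex 2.968 2.976 -0.526
vertex 3.302 1.601 -1.45
endloop
endfacet
facet normal 0.752 -0.233 0.617
outer loop
vertex 4.013 3.861 -1.465
vertex 2.968 2.976 -0.526
vertex 4.346 2.486 -2.389
endloop
endfacet

endsolid


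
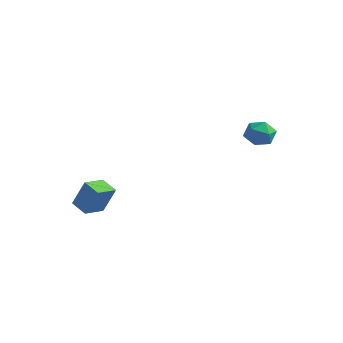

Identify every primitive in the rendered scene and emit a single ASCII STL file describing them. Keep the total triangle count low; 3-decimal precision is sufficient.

solid 
facet normal -0.348 0.317 0.882
outer loop
vertex 2.365 4.409 3.686
vertex 2.12 3.553 3.897
vertex 2.954 3.857 4.117
endloop
endfacet
facet normal 0.196 0.725 0.661
outer loop
vertex 2.365 4.409 3.686
vertex 2.954 3.857 4.117
vertex 3.246 4.397 3.438
endloop
endfacet
facet normal 0.021 0.999 0.026
outer loop
vertex 2.365 4.409 3.686
vertex 3.246 4.397 3.438
vertex 2.591 4.427 2.8
endloop
endfacet
facet normal -0.631 0.762 -0.146
outer loop
vertex 2.365 4.409 3.686
vertex 2.591 4.427 2.8
vertex 1.896 3.905 3.083
endloop
endfacet
facet normal -0.859 0.340 0.383
outer loop
vertex 2.365 4.409 3.686
vertex 1.896 3.905 3.083
vertex 2.12 3.553 3.897
endloop
endfacet
facet normal 0.764 0.303 0.570
outer loop
vertex 3.246 4.397 3.438
vertex 2.954 3.857 4.117
vertex 3.544 3.535 3.497
endloop
endfacet
facet normal -0.115 -0.356 0.927
outer loop
vertex 2.954 3.857 4.117
vertex 2.12 3.553 3.897
vertex 2.849 3.013 3.78
endloop
endfacet
facet normal -0.941 -0.317 0.122
outer loop
vertex 2.12 3.553 3.897
vertex 1.896 3.905 3.083
vertex 2.194 3.043 3.142
endloop
endfacet
facet normal -0.573 0.364 -0.734
outer loop
vertex 1.896 3.905 3.083
vertex 2.591 4.427 2.8
vertex 2.486 3.583 2.463
endloop
endfacet
facet normal 0.480 0.748 -0.458
outer loop
vertex 2.591 4.427 2.8
vertex 3.246 4.397 3.438
vertex 3.32 3.887 2.683
endloop
endfacet
facet normal 0.631 -0.762 0.146
outer loop
vertex 3.075 3.031 2.894
vertex 3.544 3.535 3.497
vertex 2.849 3.013 3.78
endloop
endfacet
facet normal -0.021 -0.999 -0.026
outer loop
vertex 3.075 3.031 2.894
vertex 2.849 3.013 3.78
vertex 2.194 3.043 3.142
endloop
endfacet
facet normal -0.196 -0.725 -0.661
outer loop
vertex 3.075 3.031 2.894
vertex 2.194 3.043 3.142
vertex 2.486 3.583 2.463
endloop
endfacet
facet normal 0.348 -0.317 -0.882
outer loop
vertex 3.075 3.031 2.894
vertex 2.486 3.583 2.463
vertex 3.32 3.887 2.683
endloop
endfacet
facet normal 0.859 -0.340 -0.383
outer loop
vertex 3.075 3.031 2.894
vertex 3.32 3.887 2.683
vertex 3.544 3.535 3.497
endloop
endfacet
facet normal 0.573 -0.364 0.734
outer loop
vertex 2.849 3.013 3.78
vertex 3.544 3.535 3.497
vertex 2.954 3.857 4.117
endloop
endfacet
facet normal -0.480 -0.748 0.458
outer loop
vertex 2.194 3.043 3.142
vertex 2.849 3.013 3.78
vertex 2.12 3.553 3.897
endloop
endfacet
facet normal -0.764 -0.303 -0.570
outer loop
vertex 2.486 3.583 2.463
vertex 2.194 3.043 3.142
vertex 1.896 3.905 3.083
endloop
endfacet
facet normal 0.115 0.356 -0.927
outer loop
vertex 3.32 3.887 2.683
vertex 2.486 3.583 2.463
vertex 2.591 4.427 2.8
endloop
endfacet
facet normal 0.941 0.317 -0.122
outer loop
vertex 3.544 3.535 3.497
vertex 3.32 3.887 2.683
vertex 3.246 4.397 3.438
endloop
endfacet
facet normal -0.918 -0.021 0.396
outer loop
vertex -2.146 -3.744 0.391
vertex -2.255 -2.472 0.206
vertex -2.816 -4.03 -1.178
endloop
endfacet
facet normal 0.084 -0.986 0.144
outer loop
vertex -1.825 -4.008 -1.606
vertex -2.146 -3.744 0.391
vertex -2.816 -4.03 -1.178
endloop
endfacet
facet normal -0.918 -0.021 0.396
outer loop
vertex -2.816 -4.03 -1.178
vertex -2.255 -2.472 0.206
vertex -2.925 -2.758 -1.363
endloop
endfacet
facet normal -0.388 -0.165 -0.907
outer loop
vertex -2.925 -2.758 -1.363
vertex -1.825 -4.008 -1.606
vertex -2.816 -4.03 -1.178
endloop
endfacet
facet normal 0.388 0.165 0.907
outer loop
vertex -2.146 -3.744 0.391
vertex -1.264 -2.45 -0.222
vertex -2.255 -2.472 0.206
endloop
endfacet
facet normal 0.084 -0.986 0.144
outer loop
vertex -1.155 -3.722 -0.037
vertex -2.146 -3.744 0.391
vertex -1.825 -4.008 -1.606
endloop
endfacet
facet normal 0.388 0.165 0.907
outer loop
vertex -1.155 -3.722 -0.037
vertex -1.264 -2.45 -0.222
vertex -2.146 -3.744 0.391
endloop
endfacet
facet normal -0.084 0.986 -0.144
outer loop
vertex -2.255 -2.472 0.206
vertex -1.264 -2.45 -0.222
vertex -2.925 -2.758 -1.363
endloop
endfacet
facet normal -0.388 -0.165 -0.907
outer loop
vertex -1.934 -2.736 -1.791
vertex -1.825 -4.008 -1.606
vertex -2.925 -2.758 -1.363
endloop
endfacet
facet normal -0.084 0.986 -0.144
outer loop
vertex -2.925 -2.758 -1.363
vertex -1.264 -2.45 -0.222
vertex -1.934 -2.736 -1.791
endloop
endfacet
facet normal 0.918 0.021 -0.396
outer loop
vertex -1.934 -2.736 -1.791
vertex -1.155 -3.722 -0.037
vertex -1.825 -4.008 -1.606
endloop
endfacet
facet normal 0.918 0.021 -0.396
outer loop
vertex -1.264 -2.45 -0.222
vertex -1.155 -3.722 -0.037
vertex -1.934 -2.736 -1.791
endloop
endfacet

endsolid


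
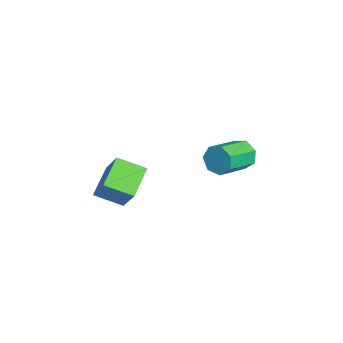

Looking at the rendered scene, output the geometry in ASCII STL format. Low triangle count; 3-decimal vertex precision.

solid 
facet normal -0.664 0.682 -0.306
outer loop
vertex -3.834 2.908 -4.502
vertex -4.257 2.825 -3.77
vertex -3.623 3.358 -3.957
endloop
endfacet
facet normal 0.691 0.403 -0.600
outer loop
vertex -3.834 2.908 -4.502
vertex -3.623 3.358 -3.957
vertex -2.579 1.619 -3.923
endloop
endfacet
facet normal 0.691 0.403 -0.600
outer loop
vertex -2.579 1.619 -3.923
vertex -3.623 3.358 -3.957
vertex -2.368 2.069 -3.378
endloop
endfacet
facet normal 0.664 -0.682 0.306
outer loop
vertex -2.579 1.619 -3.923
vertex -2.368 2.069 -3.378
vertex -3.003 1.535 -3.19
endloop
endfacet
facet normal -0.664 0.682 -0.306
outer loop
vertex -3.623 3.358 -3.957
vertex -4.257 2.825 -3.77
vertex -3.889 3.407 -3.271
endloop
endfacet
facet normal 0.655 0.728 0.202
outer loop
vertex -3.623 3.358 -3.957
vertex -3.889 3.407 -3.271
vertex -2.368 2.069 -3.378
endloop
endfacet
facet normal 0.655 0.728 0.204
outer loop
vertex -2.368 2.069 -3.378
vertex -3.889 3.407 -3.271
vertex -2.635 2.117 -2.692
endloop
endfacet
facet normal 0.664 -0.682 0.306
outer loop
vertex -2.368 2.069 -3.378
vertex -2.635 2.117 -2.692
vertex -3.003 1.535 -3.19
endloop
endfacet
facet normal -0.664 0.682 -0.306
outer loop
vertex -3.889 3.407 -3.271
vertex -4.257 2.825 -3.77
vertex -4.433 3.017 -2.961
endloop
endfacet
facet normal 0.125 0.505 0.854
outer loop
vertex -3.889 3.407 -3.271
vertex -4.433 3.017 -2.961
vertex -2.635 2.117 -2.692
endloop
endfacet
facet normal 0.125 0.506 0.854
outer loop
vertex -2.635 2.117 -2.692
vertex -4.433 3.017 -2.961
vertex -3.179 1.727 -2.381
endloop
endfacet
facet normal 0.664 -0.682 0.306
outer loop
vertex -2.635 2.117 -2.692
vertex -3.179 1.727 -2.381
vertex -3.003 1.535 -3.19
endloop
endfacet
facet normal -0.663 0.683 -0.306
outer loop
vertex -4.433 3.017 -2.961
vertex -4.257 2.825 -3.77
vertex -4.845 2.483 -3.259
endloop
endfacet
facet normal -0.498 -0.097 0.862
outer loop
vertex -4.433 3.017 -2.961
vertex -4.845 2.483 -3.259
vertex -3.179 1.727 -2.381
endloop
endfacet
facet normal -0.499 -0.098 0.861
outer loop
vertex -3.179 1.727 -2.381
vertex -4.845 2.483 -3.259
vertex -3.59 1.193 -2.68
endloop
endfacet
facet normal 0.664 -0.682 0.306
outer loop
vertex -3.179 1.727 -2.381
vertex -3.59 1.193 -2.68
vertex -3.003 1.535 -3.19
endloop
endfacet
facet normal -0.664 0.682 -0.307
outer loop
vertex -4.845 2.483 -3.259
vertex -4.257 2.825 -3.77
vertex -4.814 2.206 -3.942
endloop
endfacet
facet normal -0.747 -0.627 0.221
outer loop
vertex -4.845 2.483 -3.259
vertex -4.814 2.206 -3.942
vertex -3.59 1.193 -2.68
endloop
endfacet
facet normal -0.747 -0.627 0.221
outer loop
vertex -3.59 1.193 -2.68
vertex -4.814 2.206 -3.942
vertex -3.559 0.916 -3.363
endloop
endfacet
facet normal 0.664 -0.682 0.307
outer loop
vertex -3.59 1.193 -2.68
vertex -3.559 0.916 -3.363
vertex -3.003 1.535 -3.19
endloop
endfacet
facet normal -0.664 0.682 -0.307
outer loop
vertex -4.814 2.206 -3.942
vertex -4.257 2.825 -3.77
vertex -4.364 2.395 -4.495
endloop
endfacet
facet normal -0.433 -0.685 -0.586
outer loop
vertex -4.814 2.206 -3.942
vertex -4.364 2.395 -4.495
vertex -3.559 0.916 -3.363
endloop
endfacet
facet normal -0.432 -0.685 -0.587
outer loop
vertex -3.559 0.916 -3.363
vertex -4.364 2.395 -4.495
vertex -3.109 1.106 -3.916
endloop
endfacet
facet normal 0.664 -0.682 0.306
outer loop
vertex -3.559 0.916 -3.363
vertex -3.109 1.106 -3.916
vertex -3.003 1.535 -3.19
endloop
endfacet
facet normal -0.664 0.682 -0.306
outer loop
vertex -4.364 2.395 -4.495
vertex -4.257 2.825 -3.77
vertex -3.834 2.908 -4.502
endloop
endfacet
facet normal 0.207 -0.226 -0.952
outer loop
vertex -4.364 2.395 -4.495
vertex -3.834 2.908 -4.502
vertex -3.109 1.106 -3.916
endloop
endfacet
facet normal 0.207 -0.226 -0.952
outer loop
vertex -3.109 1.106 -3.916
vertex -3.834 2.908 -4.502
vertex -2.579 1.619 -3.923
endloop
endfacet
facet normal 0.664 -0.682 0.306
outer loop
vertex -3.109 1.106 -3.916
vertex -2.579 1.619 -3.923
vertex -3.003 1.535 -3.19
endloop
endfacet
facet normal -0.586 -0.214 -0.781
outer loop
vertex -1.201 -4.24 -3.912
vertex -2.529 -3.589 -3.094
vertex -0.904 -2.894 -4.503
endloop
endfacet
facet normal 0.786 -0.386 -0.484
outer loop
vertex 0.309 -2.451 -2.886
vertex -1.201 -4.24 -3.912
vertex -0.904 -2.894 -4.503
endloop
endfacet
facet normal -0.586 -0.214 -0.781
outer loop
vertex -0.904 -2.894 -4.503
vertex -2.529 -3.589 -3.094
vertex -2.232 -2.242 -3.686
endloop
endfacet
facet normal 0.198 0.897 -0.394
outer loop
vertex -2.232 -2.242 -3.686
vertex 0.309 -2.451 -2.886
vertex -0.904 -2.894 -4.503
endloop
endfacet
facet normal -0.197 -0.898 0.394
outer loop
vertex -1.201 -4.24 -3.912
vertex -1.316 -3.146 -1.477
vertex -2.529 -3.589 -3.094
endloop
endfacet
facet normal 0.786 -0.386 -0.484
outer loop
vertex 0.012 -3.798 -2.294
vertex -1.201 -4.24 -3.912
vertex 0.309 -2.451 -2.886
endloop
endfacet
facet normal -0.198 -0.898 0.394
outer loop
vertex 0.012 -3.798 -2.294
vertex -1.316 -3.146 -1.477
vertex -1.201 -4.24 -3.912
endloop
endfacet
facet normal -0.786 0.386 0.484
outer loop
vertex -2.529 -3.589 -3.094
vertex -1.316 -3.146 -1.477
vertex -2.232 -2.242 -3.686
endloop
endfacet
facet normal 0.198 0.898 -0.393
outer loop
vertex -1.019 -1.8 -2.068
vertex 0.309 -2.451 -2.886
vertex -2.232 -2.242 -3.686
endloop
endfacet
facet normal -0.786 0.386 0.484
outer loop
vertex -2.232 -2.242 -3.686
vertex -1.316 -3.146 -1.477
vertex -1.019 -1.8 -2.068
endloop
endfacet
facet normal 0.586 0.214 0.781
outer loop
vertex -1.019 -1.8 -2.068
vertex 0.012 -3.798 -2.294
vertex 0.309 -2.451 -2.886
endloop
endfacet
facet normal 0.586 0.214 0.782
outer loop
vertex -1.316 -3.146 -1.477
vertex 0.012 -3.798 -2.294
vertex -1.019 -1.8 -2.068
endloop
endfacet

endsolid


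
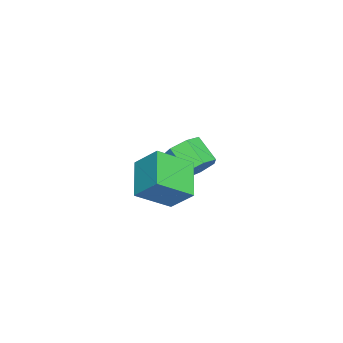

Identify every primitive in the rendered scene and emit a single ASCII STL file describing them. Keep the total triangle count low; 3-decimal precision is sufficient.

solid 
facet normal 0.530 0.648 -0.547
outer loop
vertex -0.752 1.725 0.433
vertex -1.168 1.377 -0.383
vertex -1.471 2.11 0.192
endloop
endfacet
facet normal 0.064 0.612 0.788
outer loop
vertex -0.752 1.725 0.433
vertex -1.471 2.11 0.192
vertex -1.517 0.791 1.22
endloop
endfacet
facet normal 0.064 0.612 0.788
outer loop
vertex -1.517 0.791 1.22
vertex -1.471 2.11 0.192
vertex -2.235 1.176 0.979
endloop
endfacet
facet normal -0.531 -0.648 0.546
outer loop
vertex -1.517 0.791 1.22
vertex -2.235 1.176 0.979
vertex -1.932 0.443 0.403
endloop
endfacet
facet normal 0.530 0.648 -0.547
outer loop
vertex -1.471 2.11 0.192
vertex -1.168 1.377 -0.383
vertex -1.962 1.943 -0.482
endloop
endfacet
facet normal -0.621 0.736 0.270
outer loop
vertex -1.471 2.11 0.192
vertex -1.962 1.943 -0.482
vertex -2.235 1.176 0.979
endloop
endfacet
facet normal -0.621 0.736 0.270
outer loop
vertex -2.235 1.176 0.979
vertex -1.962 1.943 -0.482
vertex -2.726 1.01 0.304
endloop
endfacet
facet normal -0.531 -0.648 0.546
outer loop
vertex -2.235 1.176 0.979
vertex -2.726 1.01 0.304
vertex -1.932 0.443 0.403
endloop
endfacet
facet normal 0.530 0.649 -0.546
outer loop
vertex -1.962 1.943 -0.482
vertex -1.168 1.377 -0.383
vertex -1.854 1.35 -1.082
endloop
endfacet
facet normal -0.838 0.305 -0.452
outer loop
vertex -1.962 1.943 -0.482
vertex -1.854 1.35 -1.082
vertex -2.726 1.01 0.304
endloop
endfacet
facet normal -0.838 0.305 -0.453
outer loop
vertex -2.726 1.01 0.304
vertex -1.854 1.35 -1.082
vertex -2.618 0.416 -0.296
endloop
endfacet
facet normal -0.531 -0.648 0.546
outer loop
vertex -2.726 1.01 0.304
vertex -2.618 0.416 -0.296
vertex -1.932 0.443 0.403
endloop
endfacet
facet normal 0.531 0.648 -0.546
outer loop
vertex -1.854 1.35 -1.082
vertex -1.168 1.377 -0.383
vertex -1.23 0.777 -1.156
endloop
endfacet
facet normal -0.424 -0.354 -0.833
outer loop
vertex -1.854 1.35 -1.082
vertex -1.23 0.777 -1.156
vertex -2.618 0.416 -0.296
endloop
endfacet
facet normal -0.424 -0.355 -0.833
outer loop
vertex -2.618 0.416 -0.296
vertex -1.23 0.777 -1.156
vertex -1.994 -0.157 -0.369
endloop
endfacet
facet normal -0.531 -0.648 0.546
outer loop
vertex -2.618 0.416 -0.296
vertex -1.994 -0.157 -0.369
vertex -1.932 0.443 0.403
endloop
endfacet
facet normal 0.531 0.648 -0.546
outer loop
vertex -1.23 0.777 -1.156
vertex -1.168 1.377 -0.383
vertex -0.559 0.656 -0.647
endloop
endfacet
facet normal 0.310 -0.748 -0.587
outer loop
vertex -1.23 0.777 -1.156
vertex -0.559 0.656 -0.647
vertex -1.994 -0.157 -0.369
endloop
endfacet
facet normal 0.310 -0.748 -0.587
outer loop
vertex -1.994 -0.157 -0.369
vertex -0.559 0.656 -0.647
vertex -1.323 -0.278 0.139
endloop
endfacet
facet normal -0.530 -0.648 0.546
outer loop
vertex -1.994 -0.157 -0.369
vertex -1.323 -0.278 0.139
vertex -1.932 0.443 0.403
endloop
endfacet
facet normal 0.531 0.648 -0.545
outer loop
vertex -0.559 0.656 -0.647
vertex -1.168 1.377 -0.383
vertex -0.347 1.077 0.06
endloop
endfacet
facet normal 0.810 -0.578 0.101
outer loop
vertex -0.559 0.656 -0.647
vertex -0.347 1.077 0.06
vertex -1.323 -0.278 0.139
endloop
endfacet
facet normal 0.810 -0.578 0.102
outer loop
vertex -1.323 -0.278 0.139
vertex -0.347 1.077 0.06
vertex -1.111 0.144 0.846
endloop
endfacet
facet normal -0.531 -0.648 0.546
outer loop
vertex -1.323 -0.278 0.139
vertex -1.111 0.144 0.846
vertex -1.932 0.443 0.403
endloop
endfacet
facet normal 0.531 0.647 -0.547
outer loop
vertex -0.347 1.077 0.06
vertex -1.168 1.377 -0.383
vertex -0.752 1.725 0.433
endloop
endfacet
facet normal 0.700 0.027 0.713
outer loop
vertex -0.347 1.077 0.06
vertex -0.752 1.725 0.433
vertex -1.111 0.144 0.846
endloop
endfacet
facet normal 0.700 0.027 0.713
outer loop
vertex -1.111 0.144 0.846
vertex -0.752 1.725 0.433
vertex -1.517 0.791 1.22
endloop
endfacet
facet normal -0.531 -0.648 0.546
outer loop
vertex -1.111 0.144 0.846
vertex -1.517 0.791 1.22
vertex -1.932 0.443 0.403
endloop
endfacet
facet normal -0.896 -0.210 0.391
outer loop
vertex 2.461 -0.531 2.457
vertex 2.702 0.491 3.556
vertex 1.665 0.832 1.364
endloop
endfacet
facet normal -0.158 -0.672 -0.723
outer loop
vertex 3.358 1.229 0.624
vertex 2.461 -0.531 2.457
vertex 1.665 0.832 1.364
endloop
endfacet
facet normal -0.896 -0.210 0.391
outer loop
vertex 1.665 0.832 1.364
vertex 2.702 0.491 3.556
vertex 1.905 1.854 2.463
endloop
endfacet
facet normal -0.415 0.710 -0.569
outer loop
vertex 1.905 1.854 2.463
vertex 3.358 1.229 0.624
vertex 1.665 0.832 1.364
endloop
endfacet
facet normal 0.415 -0.710 0.569
outer loop
vertex 2.461 -0.531 2.457
vertex 4.395 0.888 2.816
vertex 2.702 0.491 3.556
endloop
endfacet
facet normal -0.158 -0.672 -0.723
outer loop
vertex 4.155 -0.134 1.717
vertex 2.461 -0.531 2.457
vertex 3.358 1.229 0.624
endloop
endfacet
facet normal 0.415 -0.710 0.569
outer loop
vertex 4.155 -0.134 1.717
vertex 4.395 0.888 2.816
vertex 2.461 -0.531 2.457
endloop
endfacet
facet normal 0.158 0.672 0.723
outer loop
vertex 2.702 0.491 3.556
vertex 4.395 0.888 2.816
vertex 1.905 1.854 2.463
endloop
endfacet
facet normal -0.415 0.710 -0.569
outer loop
vertex 3.599 2.251 1.723
vertex 3.358 1.229 0.624
vertex 1.905 1.854 2.463
endloop
endfacet
facet normal 0.158 0.672 0.723
outer loop
vertex 1.905 1.854 2.463
vertex 4.395 0.888 2.816
vertex 3.599 2.251 1.723
endloop
endfacet
facet normal 0.896 0.210 -0.392
outer loop
vertex 3.599 2.251 1.723
vertex 4.155 -0.134 1.717
vertex 3.358 1.229 0.624
endloop
endfacet
facet normal 0.896 0.210 -0.391
outer loop
vertex 4.395 0.888 2.816
vertex 4.155 -0.134 1.717
vertex 3.599 2.251 1.723
endloop
endfacet

endsolid


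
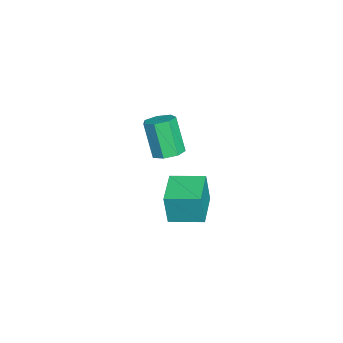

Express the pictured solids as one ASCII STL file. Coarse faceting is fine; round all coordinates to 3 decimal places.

solid 
facet normal 0.336 0.259 -0.906
outer loop
vertex -0.123 -1.727 1.372
vertex -0.911 -1.582 1.121
vertex -0.368 -1.048 1.475
endloop
endfacet
facet normal 0.880 0.257 0.399
outer loop
vertex -0.123 -1.727 1.372
vertex -0.368 -1.048 1.475
vertex -0.84 -2.282 3.31
endloop
endfacet
facet normal 0.880 0.258 0.400
outer loop
vertex -0.84 -2.282 3.31
vertex -0.368 -1.048 1.475
vertex -1.086 -1.603 3.413
endloop
endfacet
facet normal -0.335 -0.259 0.906
outer loop
vertex -0.84 -2.282 3.31
vertex -1.086 -1.603 3.413
vertex -1.629 -2.138 3.059
endloop
endfacet
facet normal 0.335 0.260 -0.906
outer loop
vertex -0.368 -1.048 1.475
vertex -0.911 -1.582 1.121
vertex -1.023 -0.772 1.312
endloop
endfacet
facet normal 0.285 0.888 0.360
outer loop
vertex -0.368 -1.048 1.475
vertex -1.023 -0.772 1.312
vertex -1.086 -1.603 3.413
endloop
endfacet
facet normal 0.285 0.888 0.360
outer loop
vertex -1.086 -1.603 3.413
vertex -1.023 -0.772 1.312
vertex -1.74 -1.327 3.25
endloop
endfacet
facet normal -0.335 -0.259 0.906
outer loop
vertex -1.086 -1.603 3.413
vertex -1.74 -1.327 3.25
vertex -1.629 -2.138 3.059
endloop
endfacet
facet normal 0.335 0.260 -0.906
outer loop
vertex -1.023 -0.772 1.312
vertex -0.911 -1.582 1.121
vertex -1.593 -1.106 1.005
endloop
endfacet
facet normal -0.525 0.850 0.049
outer loop
vertex -1.023 -0.772 1.312
vertex -1.593 -1.106 1.005
vertex -1.74 -1.327 3.25
endloop
endfacet
facet normal -0.524 0.850 0.049
outer loop
vertex -1.74 -1.327 3.25
vertex -1.593 -1.106 1.005
vertex -2.311 -1.661 2.943
endloop
endfacet
facet normal -0.335 -0.259 0.906
outer loop
vertex -1.74 -1.327 3.25
vertex -2.311 -1.661 2.943
vertex -1.629 -2.138 3.059
endloop
endfacet
facet normal 0.335 0.260 -0.906
outer loop
vertex -1.593 -1.106 1.005
vertex -0.911 -1.582 1.121
vertex -1.65 -1.799 0.785
endloop
endfacet
facet normal -0.939 0.172 -0.299
outer loop
vertex -1.593 -1.106 1.005
vertex -1.65 -1.799 0.785
vertex -2.311 -1.661 2.943
endloop
endfacet
facet normal -0.939 0.172 -0.299
outer loop
vertex -2.311 -1.661 2.943
vertex -1.65 -1.799 0.785
vertex -2.368 -2.354 2.724
endloop
endfacet
facet normal -0.335 -0.259 0.906
outer loop
vertex -2.311 -1.661 2.943
vertex -2.368 -2.354 2.724
vertex -1.629 -2.138 3.059
endloop
endfacet
facet normal 0.336 0.258 -0.906
outer loop
vertex -1.65 -1.799 0.785
vertex -0.911 -1.582 1.121
vertex -1.151 -2.329 0.819
endloop
endfacet
facet normal -0.647 -0.636 -0.421
outer loop
vertex -1.65 -1.799 0.785
vertex -1.151 -2.329 0.819
vertex -2.368 -2.354 2.724
endloop
endfacet
facet normal -0.646 -0.636 -0.421
outer loop
vertex -2.368 -2.354 2.724
vertex -1.151 -2.329 0.819
vertex -1.868 -2.884 2.757
endloop
endfacet
facet normal -0.335 -0.259 0.906
outer loop
vertex -2.368 -2.354 2.724
vertex -1.868 -2.884 2.757
vertex -1.629 -2.138 3.059
endloop
endfacet
facet normal 0.334 0.259 -0.906
outer loop
vertex -1.151 -2.329 0.819
vertex -0.911 -1.582 1.121
vertex -0.471 -2.297 1.079
endloop
endfacet
facet normal 0.132 -0.965 -0.227
outer loop
vertex -1.151 -2.329 0.819
vertex -0.471 -2.297 1.079
vertex -1.868 -2.884 2.757
endloop
endfacet
facet normal 0.133 -0.965 -0.227
outer loop
vertex -1.868 -2.884 2.757
vertex -0.471 -2.297 1.079
vertex -1.188 -2.852 3.018
endloop
endfacet
facet normal -0.335 -0.259 0.906
outer loop
vertex -1.868 -2.884 2.757
vertex -1.188 -2.852 3.018
vertex -1.629 -2.138 3.059
endloop
endfacet
facet normal 0.336 0.260 -0.905
outer loop
vertex -0.471 -2.297 1.079
vertex -0.911 -1.582 1.121
vertex -0.123 -1.727 1.372
endloop
endfacet
facet normal 0.812 -0.567 0.138
outer loop
vertex -0.471 -2.297 1.079
vertex -0.123 -1.727 1.372
vertex -1.188 -2.852 3.018
endloop
endfacet
facet normal 0.812 -0.567 0.138
outer loop
vertex -1.188 -2.852 3.018
vertex -0.123 -1.727 1.372
vertex -0.84 -2.282 3.31
endloop
endfacet
facet normal -0.335 -0.259 0.906
outer loop
vertex -1.188 -2.852 3.018
vertex -0.84 -2.282 3.31
vertex -1.629 -2.138 3.059
endloop
endfacet
facet normal -0.999 0.018 0.035
outer loop
vertex -3.734 -1.906 -2.997
vertex -3.693 -0.029 -2.782
vertex -3.795 -1.693 -4.844
endloop
endfacet
facet normal -0.022 -0.993 -0.114
outer loop
vertex -1.687 -1.731 -4.918
vertex -3.734 -1.906 -2.997
vertex -3.795 -1.693 -4.844
endloop
endfacet
facet normal -0.999 0.018 0.035
outer loop
vertex -3.795 -1.693 -4.844
vertex -3.693 -0.029 -2.782
vertex -3.754 0.184 -4.629
endloop
endfacet
facet normal -0.033 0.114 -0.993
outer loop
vertex -3.754 0.184 -4.629
vertex -1.687 -1.731 -4.918
vertex -3.795 -1.693 -4.844
endloop
endfacet
facet normal 0.033 -0.114 0.993
outer loop
vertex -3.734 -1.906 -2.997
vertex -1.585 -0.067 -2.856
vertex -3.693 -0.029 -2.782
endloop
endfacet
facet normal -0.022 -0.993 -0.114
outer loop
vertex -1.626 -1.944 -3.071
vertex -3.734 -1.906 -2.997
vertex -1.687 -1.731 -4.918
endloop
endfacet
facet normal 0.033 -0.114 0.993
outer loop
vertex -1.626 -1.944 -3.071
vertex -1.585 -0.067 -2.856
vertex -3.734 -1.906 -2.997
endloop
endfacet
facet normal 0.022 0.993 0.114
outer loop
vertex -3.693 -0.029 -2.782
vertex -1.585 -0.067 -2.856
vertex -3.754 0.184 -4.629
endloop
endfacet
facet normal -0.033 0.114 -0.993
outer loop
vertex -1.646 0.146 -4.703
vertex -1.687 -1.731 -4.918
vertex -3.754 0.184 -4.629
endloop
endfacet
facet normal 0.022 0.993 0.114
outer loop
vertex -3.754 0.184 -4.629
vertex -1.585 -0.067 -2.856
vertex -1.646 0.146 -4.703
endloop
endfacet
facet normal 0.999 -0.018 -0.035
outer loop
vertex -1.646 0.146 -4.703
vertex -1.626 -1.944 -3.071
vertex -1.687 -1.731 -4.918
endloop
endfacet
facet normal 0.999 -0.018 -0.035
outer loop
vertex -1.585 -0.067 -2.856
vertex -1.626 -1.944 -3.071
vertex -1.646 0.146 -4.703
endloop
endfacet

endsolid


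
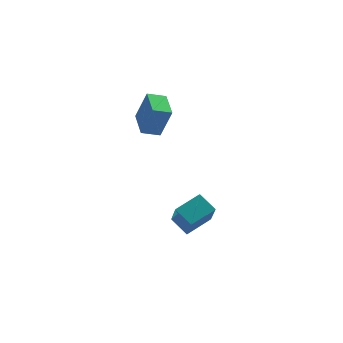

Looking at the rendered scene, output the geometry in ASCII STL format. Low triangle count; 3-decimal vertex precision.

solid 
facet normal -0.946 0.059 0.317
outer loop
vertex -2.48 2.386 3.836
vertex -2.319 4.142 3.992
vertex -3.081 2.604 2.004
endloop
endfacet
facet normal -0.091 -0.992 -0.088
outer loop
vertex -2.021 2.538 1.648
vertex -2.48 2.386 3.836
vertex -3.081 2.604 2.004
endloop
endfacet
facet normal -0.946 0.059 0.317
outer loop
vertex -3.081 2.604 2.004
vertex -2.319 4.142 3.992
vertex -2.92 4.36 2.16
endloop
endfacet
facet normal -0.310 0.112 -0.944
outer loop
vertex -2.92 4.36 2.16
vertex -2.021 2.538 1.648
vertex -3.081 2.604 2.004
endloop
endfacet
facet normal 0.310 -0.112 0.944
outer loop
vertex -2.48 2.386 3.836
vertex -1.259 4.076 3.636
vertex -2.319 4.142 3.992
endloop
endfacet
facet normal -0.091 -0.992 -0.088
outer loop
vertex -1.42 2.32 3.48
vertex -2.48 2.386 3.836
vertex -2.021 2.538 1.648
endloop
endfacet
facet normal 0.310 -0.112 0.944
outer loop
vertex -1.42 2.32 3.48
vertex -1.259 4.076 3.636
vertex -2.48 2.386 3.836
endloop
endfacet
facet normal 0.091 0.992 0.088
outer loop
vertex -2.319 4.142 3.992
vertex -1.259 4.076 3.636
vertex -2.92 4.36 2.16
endloop
endfacet
facet normal -0.310 0.112 -0.944
outer loop
vertex -1.86 4.294 1.804
vertex -2.021 2.538 1.648
vertex -2.92 4.36 2.16
endloop
endfacet
facet normal 0.091 0.992 0.088
outer loop
vertex -2.92 4.36 2.16
vertex -1.259 4.076 3.636
vertex -1.86 4.294 1.804
endloop
endfacet
facet normal 0.946 -0.059 -0.317
outer loop
vertex -1.86 4.294 1.804
vertex -1.42 2.32 3.48
vertex -2.021 2.538 1.648
endloop
endfacet
facet normal 0.946 -0.059 -0.317
outer loop
vertex -1.259 4.076 3.636
vertex -1.42 2.32 3.48
vertex -1.86 4.294 1.804
endloop
endfacet
facet normal -0.895 -0.352 -0.276
outer loop
vertex -1.278 -0.838 -3.369
vertex -1.865 0.164 -2.742
vertex -1.194 0.252 -5.032
endloop
endfacet
facet normal 0.444 -0.759 -0.475
outer loop
vertex 0.345 0.856 -4.558
vertex -1.278 -0.838 -3.369
vertex -1.194 0.252 -5.032
endloop
endfacet
facet normal -0.895 -0.352 -0.276
outer loop
vertex -1.194 0.252 -5.032
vertex -1.865 0.164 -2.742
vertex -1.781 1.254 -4.405
endloop
endfacet
facet normal 0.042 0.548 -0.836
outer loop
vertex -1.781 1.254 -4.405
vertex 0.345 0.856 -4.558
vertex -1.194 0.252 -5.032
endloop
endfacet
facet normal -0.042 -0.548 0.836
outer loop
vertex -1.278 -0.838 -3.369
vertex -0.326 0.768 -2.268
vertex -1.865 0.164 -2.742
endloop
endfacet
facet normal 0.444 -0.759 -0.475
outer loop
vertex 0.261 -0.234 -2.895
vertex -1.278 -0.838 -3.369
vertex 0.345 0.856 -4.558
endloop
endfacet
facet normal -0.042 -0.548 0.836
outer loop
vertex 0.261 -0.234 -2.895
vertex -0.326 0.768 -2.268
vertex -1.278 -0.838 -3.369
endloop
endfacet
facet normal -0.444 0.759 0.475
outer loop
vertex -1.865 0.164 -2.742
vertex -0.326 0.768 -2.268
vertex -1.781 1.254 -4.405
endloop
endfacet
facet normal 0.042 0.548 -0.836
outer loop
vertex -0.242 1.858 -3.931
vertex 0.345 0.856 -4.558
vertex -1.781 1.254 -4.405
endloop
endfacet
facet normal -0.444 0.759 0.475
outer loop
vertex -1.781 1.254 -4.405
vertex -0.326 0.768 -2.268
vertex -0.242 1.858 -3.931
endloop
endfacet
facet normal 0.895 0.352 0.276
outer loop
vertex -0.242 1.858 -3.931
vertex 0.261 -0.234 -2.895
vertex 0.345 0.856 -4.558
endloop
endfacet
facet normal 0.895 0.352 0.276
outer loop
vertex -0.326 0.768 -2.268
vertex 0.261 -0.234 -2.895
vertex -0.242 1.858 -3.931
endloop
endfacet

endsolid


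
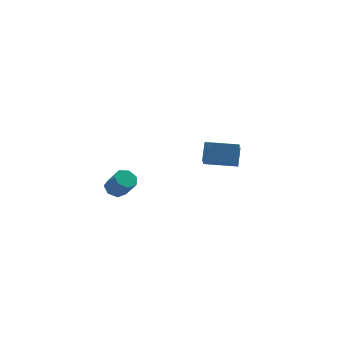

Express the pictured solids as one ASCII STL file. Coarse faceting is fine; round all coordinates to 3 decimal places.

solid 
facet normal -0.933 0.359 0.034
outer loop
vertex 1.834 3.72 -2.201
vertex 2.095 4.465 -2.909
vertex 1.538 3.032 -3.033
endloop
endfacet
facet normal -0.246 -0.702 0.668
outer loop
vertex 3.085 2.435 -3.091
vertex 1.834 3.72 -2.201
vertex 1.538 3.032 -3.033
endloop
endfacet
facet normal -0.933 0.359 0.036
outer loop
vertex 1.538 3.032 -3.033
vertex 2.095 4.465 -2.909
vertex 1.798 3.777 -3.741
endloop
endfacet
facet normal -0.265 -0.614 -0.743
outer loop
vertex 1.798 3.777 -3.741
vertex 3.085 2.435 -3.091
vertex 1.538 3.032 -3.033
endloop
endfacet
facet normal 0.265 0.614 0.744
outer loop
vertex 1.834 3.72 -2.201
vertex 3.642 3.868 -2.967
vertex 2.095 4.465 -2.909
endloop
endfacet
facet normal -0.246 -0.702 0.668
outer loop
vertex 3.382 3.123 -2.259
vertex 1.834 3.72 -2.201
vertex 3.085 2.435 -3.091
endloop
endfacet
facet normal 0.265 0.614 0.743
outer loop
vertex 3.382 3.123 -2.259
vertex 3.642 3.868 -2.967
vertex 1.834 3.72 -2.201
endloop
endfacet
facet normal 0.246 0.702 -0.668
outer loop
vertex 2.095 4.465 -2.909
vertex 3.642 3.868 -2.967
vertex 1.798 3.777 -3.741
endloop
endfacet
facet normal -0.265 -0.614 -0.744
outer loop
vertex 3.346 3.18 -3.799
vertex 3.085 2.435 -3.091
vertex 1.798 3.777 -3.741
endloop
endfacet
facet normal 0.246 0.702 -0.668
outer loop
vertex 1.798 3.777 -3.741
vertex 3.642 3.868 -2.967
vertex 3.346 3.18 -3.799
endloop
endfacet
facet normal 0.932 -0.360 -0.035
outer loop
vertex 3.346 3.18 -3.799
vertex 3.382 3.123 -2.259
vertex 3.085 2.435 -3.091
endloop
endfacet
facet normal 0.933 -0.359 -0.035
outer loop
vertex 3.642 3.868 -2.967
vertex 3.382 3.123 -2.259
vertex 3.346 3.18 -3.799
endloop
endfacet
facet normal -0.332 0.496 -0.802
outer loop
vertex -3.118 -1.359 -2.046
vertex -3.532 -1.127 -1.731
vertex -3.006 -0.93 -1.827
endloop
endfacet
facet normal 0.916 -0.035 -0.400
outer loop
vertex -3.118 -1.359 -2.046
vertex -3.006 -0.93 -1.827
vertex -2.753 -1.906 -1.164
endloop
endfacet
facet normal 0.916 -0.035 -0.400
outer loop
vertex -2.753 -1.906 -1.164
vertex -3.006 -0.93 -1.827
vertex -2.641 -1.477 -0.945
endloop
endfacet
facet normal 0.331 -0.496 0.803
outer loop
vertex -2.753 -1.906 -1.164
vertex -2.641 -1.477 -0.945
vertex -3.168 -1.673 -0.849
endloop
endfacet
facet normal -0.332 0.497 -0.802
outer loop
vertex -3.006 -0.93 -1.827
vertex -3.532 -1.127 -1.731
vertex -3.29 -0.649 -1.535
endloop
endfacet
facet normal 0.749 0.656 0.097
outer loop
vertex -3.006 -0.93 -1.827
vertex -3.29 -0.649 -1.535
vertex -2.641 -1.477 -0.945
endloop
endfacet
facet normal 0.748 0.656 0.098
outer loop
vertex -2.641 -1.477 -0.945
vertex -3.29 -0.649 -1.535
vertex -2.926 -1.196 -0.653
endloop
endfacet
facet normal 0.331 -0.497 0.802
outer loop
vertex -2.641 -1.477 -0.945
vertex -2.926 -1.196 -0.653
vertex -3.168 -1.673 -0.849
endloop
endfacet
facet normal -0.331 0.497 -0.802
outer loop
vertex -3.29 -0.649 -1.535
vertex -3.532 -1.127 -1.731
vertex -3.757 -0.728 -1.391
endloop
endfacet
facet normal 0.017 0.853 0.522
outer loop
vertex -3.29 -0.649 -1.535
vertex -3.757 -0.728 -1.391
vertex -2.926 -1.196 -0.653
endloop
endfacet
facet normal 0.017 0.853 0.522
outer loop
vertex -2.926 -1.196 -0.653
vertex -3.757 -0.728 -1.391
vertex -3.392 -1.275 -0.509
endloop
endfacet
facet normal 0.332 -0.498 0.801
outer loop
vertex -2.926 -1.196 -0.653
vertex -3.392 -1.275 -0.509
vertex -3.168 -1.673 -0.849
endloop
endfacet
facet normal -0.331 0.497 -0.802
outer loop
vertex -3.757 -0.728 -1.391
vertex -3.532 -1.127 -1.731
vertex -4.054 -1.107 -1.503
endloop
endfacet
facet normal -0.727 0.406 0.553
outer loop
vertex -3.757 -0.728 -1.391
vertex -4.054 -1.107 -1.503
vertex -3.392 -1.275 -0.509
endloop
endfacet
facet normal -0.727 0.408 0.553
outer loop
vertex -3.392 -1.275 -0.509
vertex -4.054 -1.107 -1.503
vertex -3.69 -1.654 -0.621
endloop
endfacet
facet normal 0.332 -0.498 0.801
outer loop
vertex -3.392 -1.275 -0.509
vertex -3.69 -1.654 -0.621
vertex -3.168 -1.673 -0.849
endloop
endfacet
facet normal -0.331 0.498 -0.802
outer loop
vertex -4.054 -1.107 -1.503
vertex -3.532 -1.127 -1.731
vertex -3.959 -1.501 -1.787
endloop
endfacet
facet normal -0.924 -0.344 0.168
outer loop
vertex -4.054 -1.107 -1.503
vertex -3.959 -1.501 -1.787
vertex -3.69 -1.654 -0.621
endloop
endfacet
facet normal -0.923 -0.346 0.167
outer loop
vertex -3.69 -1.654 -0.621
vertex -3.959 -1.501 -1.787
vertex -3.594 -2.047 -0.905
endloop
endfacet
facet normal 0.332 -0.498 0.801
outer loop
vertex -3.69 -1.654 -0.621
vertex -3.594 -2.047 -0.905
vertex -3.168 -1.673 -0.849
endloop
endfacet
facet normal -0.330 0.497 -0.802
outer loop
vertex -3.959 -1.501 -1.787
vertex -3.532 -1.127 -1.731
vertex -3.542 -1.613 -2.028
endloop
endfacet
facet normal -0.424 -0.838 -0.344
outer loop
vertex -3.959 -1.501 -1.787
vertex -3.542 -1.613 -2.028
vertex -3.594 -2.047 -0.905
endloop
endfacet
facet normal -0.426 -0.837 -0.343
outer loop
vertex -3.594 -2.047 -0.905
vertex -3.542 -1.613 -2.028
vertex -3.178 -2.16 -1.146
endloop
endfacet
facet normal 0.330 -0.496 0.803
outer loop
vertex -3.594 -2.047 -0.905
vertex -3.178 -2.16 -1.146
vertex -3.168 -1.673 -0.849
endloop
endfacet
facet normal -0.332 0.497 -0.802
outer loop
vertex -3.542 -1.613 -2.028
vertex -3.532 -1.127 -1.731
vertex -3.118 -1.359 -2.046
endloop
endfacet
facet normal 0.394 -0.700 -0.596
outer loop
vertex -3.542 -1.613 -2.028
vertex -3.118 -1.359 -2.046
vertex -3.178 -2.16 -1.146
endloop
endfacet
facet normal 0.393 -0.700 -0.597
outer loop
vertex -3.178 -2.16 -1.146
vertex -3.118 -1.359 -2.046
vertex -2.753 -1.906 -1.164
endloop
endfacet
facet normal 0.331 -0.496 0.803
outer loop
vertex -3.178 -2.16 -1.146
vertex -2.753 -1.906 -1.164
vertex -3.168 -1.673 -0.849
endloop
endfacet

endsolid
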